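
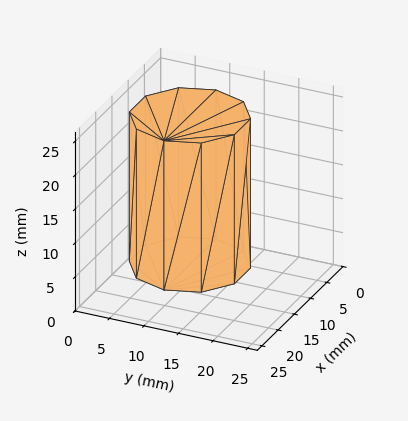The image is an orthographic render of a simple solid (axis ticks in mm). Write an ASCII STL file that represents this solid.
Reading the render: the shape is a regular 10-sided prism (a cylinder approximated with 10 flat sides), circumscribed radius ≈ 8 mm, height ≈ 22 mm (dimensions read to the nearest mm from the axis ticks). For the STL, each face is triangulated and given an outward normal.

solid part
  facet normal 0.0000 0.0000 -1.0000
    outer loop
      vertex 10.5 15.6 0.0
      vertex 14.5 12.7 0.0
      vertex 16.0 8.0 0.0
    endloop
  endfacet
  facet normal 0.0000 0.0000 -1.0000
    outer loop
      vertex 5.5 15.6 0.0
      vertex 10.5 15.6 0.0
      vertex 16.0 8.0 0.0
    endloop
  endfacet
  facet normal 0.0000 0.0000 -1.0000
    outer loop
      vertex 1.5 12.7 0.0
      vertex 5.5 15.6 0.0
      vertex 16.0 8.0 0.0
    endloop
  endfacet
  facet normal 0.0000 0.0000 -1.0000
    outer loop
      vertex 0.0 8.0 0.0
      vertex 1.5 12.7 0.0
      vertex 16.0 8.0 0.0
    endloop
  endfacet
  facet normal 0.0000 0.0000 -1.0000
    outer loop
      vertex 1.5 3.3 0.0
      vertex 0.0 8.0 0.0
      vertex 16.0 8.0 0.0
    endloop
  endfacet
  facet normal 0.0000 0.0000 -1.0000
    outer loop
      vertex 5.5 0.4 0.0
      vertex 1.5 3.3 0.0
      vertex 16.0 8.0 0.0
    endloop
  endfacet
  facet normal 0.0000 0.0000 -1.0000
    outer loop
      vertex 10.5 0.4 0.0
      vertex 5.5 0.4 0.0
      vertex 16.0 8.0 0.0
    endloop
  endfacet
  facet normal 0.0000 0.0000 -1.0000
    outer loop
      vertex 14.5 3.3 0.0
      vertex 10.5 0.4 0.0
      vertex 16.0 8.0 0.0
    endloop
  endfacet
  facet normal 0.0000 0.0000 1.0000
    outer loop
      vertex 16.0 8.0 22.0
      vertex 14.5 12.7 22.0
      vertex 10.5 15.6 22.0
    endloop
  endfacet
  facet normal 0.0000 0.0000 1.0000
    outer loop
      vertex 16.0 8.0 22.0
      vertex 10.5 15.6 22.0
      vertex 5.5 15.6 22.0
    endloop
  endfacet
  facet normal 0.0000 0.0000 1.0000
    outer loop
      vertex 16.0 8.0 22.0
      vertex 5.5 15.6 22.0
      vertex 1.5 12.7 22.0
    endloop
  endfacet
  facet normal 0.0000 0.0000 1.0000
    outer loop
      vertex 16.0 8.0 22.0
      vertex 1.5 12.7 22.0
      vertex 0.0 8.0 22.0
    endloop
  endfacet
  facet normal 0.0000 0.0000 1.0000
    outer loop
      vertex 16.0 8.0 22.0
      vertex 0.0 8.0 22.0
      vertex 1.5 3.3 22.0
    endloop
  endfacet
  facet normal 0.0000 0.0000 1.0000
    outer loop
      vertex 16.0 8.0 22.0
      vertex 1.5 3.3 22.0
      vertex 5.5 0.4 22.0
    endloop
  endfacet
  facet normal 0.0000 0.0000 1.0000
    outer loop
      vertex 16.0 8.0 22.0
      vertex 5.5 0.4 22.0
      vertex 10.5 0.4 22.0
    endloop
  endfacet
  facet normal 0.0000 0.0000 1.0000
    outer loop
      vertex 16.0 8.0 22.0
      vertex 10.5 0.4 22.0
      vertex 14.5 3.3 22.0
    endloop
  endfacet
  facet normal 0.9527 0.3040 0.0000
    outer loop
      vertex 16.0 8.0 0.0
      vertex 14.5 12.7 0.0
      vertex 14.5 12.7 22.0
    endloop
  endfacet
  facet normal 0.9527 0.3040 0.0000
    outer loop
      vertex 16.0 8.0 0.0
      vertex 14.5 12.7 22.0
      vertex 16.0 8.0 22.0
    endloop
  endfacet
  facet normal 0.5870 0.8096 0.0000
    outer loop
      vertex 14.5 12.7 0.0
      vertex 10.5 15.6 0.0
      vertex 10.5 15.6 22.0
    endloop
  endfacet
  facet normal 0.5870 0.8096 0.0000
    outer loop
      vertex 14.5 12.7 0.0
      vertex 10.5 15.6 22.0
      vertex 14.5 12.7 22.0
    endloop
  endfacet
  facet normal 0.0000 1.0000 0.0000
    outer loop
      vertex 10.5 15.6 0.0
      vertex 5.5 15.6 0.0
      vertex 5.5 15.6 22.0
    endloop
  endfacet
  facet normal 0.0000 1.0000 0.0000
    outer loop
      vertex 10.5 15.6 0.0
      vertex 5.5 15.6 22.0
      vertex 10.5 15.6 22.0
    endloop
  endfacet
  facet normal -0.5870 0.8096 0.0000
    outer loop
      vertex 5.5 15.6 0.0
      vertex 1.5 12.7 0.0
      vertex 1.5 12.7 22.0
    endloop
  endfacet
  facet normal -0.5870 0.8096 0.0000
    outer loop
      vertex 5.5 15.6 0.0
      vertex 1.5 12.7 22.0
      vertex 5.5 15.6 22.0
    endloop
  endfacet
  facet normal -0.9527 0.3040 0.0000
    outer loop
      vertex 1.5 12.7 0.0
      vertex 0.0 8.0 0.0
      vertex 0.0 8.0 22.0
    endloop
  endfacet
  facet normal -0.9527 0.3040 0.0000
    outer loop
      vertex 1.5 12.7 0.0
      vertex 0.0 8.0 22.0
      vertex 1.5 12.7 22.0
    endloop
  endfacet
  facet normal -0.9527 -0.3040 0.0000
    outer loop
      vertex 0.0 8.0 0.0
      vertex 1.5 3.3 0.0
      vertex 1.5 3.3 22.0
    endloop
  endfacet
  facet normal -0.9527 -0.3040 0.0000
    outer loop
      vertex 0.0 8.0 0.0
      vertex 1.5 3.3 22.0
      vertex 0.0 8.0 22.0
    endloop
  endfacet
  facet normal -0.5870 -0.8096 0.0000
    outer loop
      vertex 1.5 3.3 0.0
      vertex 5.5 0.4 0.0
      vertex 5.5 0.4 22.0
    endloop
  endfacet
  facet normal -0.5870 -0.8096 0.0000
    outer loop
      vertex 1.5 3.3 0.0
      vertex 5.5 0.4 22.0
      vertex 1.5 3.3 22.0
    endloop
  endfacet
  facet normal 0.0000 -1.0000 0.0000
    outer loop
      vertex 5.5 0.4 0.0
      vertex 10.5 0.4 0.0
      vertex 10.5 0.4 22.0
    endloop
  endfacet
  facet normal 0.0000 -1.0000 0.0000
    outer loop
      vertex 5.5 0.4 0.0
      vertex 10.5 0.4 22.0
      vertex 5.5 0.4 22.0
    endloop
  endfacet
  facet normal 0.5870 -0.8096 0.0000
    outer loop
      vertex 10.5 0.4 0.0
      vertex 14.5 3.3 0.0
      vertex 14.5 3.3 22.0
    endloop
  endfacet
  facet normal 0.5870 -0.8096 0.0000
    outer loop
      vertex 10.5 0.4 0.0
      vertex 14.5 3.3 22.0
      vertex 10.5 0.4 22.0
    endloop
  endfacet
  facet normal 0.9527 -0.3040 0.0000
    outer loop
      vertex 14.5 3.3 0.0
      vertex 16.0 8.0 0.0
      vertex 16.0 8.0 22.0
    endloop
  endfacet
  facet normal 0.9527 -0.3040 0.0000
    outer loop
      vertex 14.5 3.3 0.0
      vertex 16.0 8.0 22.0
      vertex 14.5 3.3 22.0
    endloop
  endfacet
endsolid part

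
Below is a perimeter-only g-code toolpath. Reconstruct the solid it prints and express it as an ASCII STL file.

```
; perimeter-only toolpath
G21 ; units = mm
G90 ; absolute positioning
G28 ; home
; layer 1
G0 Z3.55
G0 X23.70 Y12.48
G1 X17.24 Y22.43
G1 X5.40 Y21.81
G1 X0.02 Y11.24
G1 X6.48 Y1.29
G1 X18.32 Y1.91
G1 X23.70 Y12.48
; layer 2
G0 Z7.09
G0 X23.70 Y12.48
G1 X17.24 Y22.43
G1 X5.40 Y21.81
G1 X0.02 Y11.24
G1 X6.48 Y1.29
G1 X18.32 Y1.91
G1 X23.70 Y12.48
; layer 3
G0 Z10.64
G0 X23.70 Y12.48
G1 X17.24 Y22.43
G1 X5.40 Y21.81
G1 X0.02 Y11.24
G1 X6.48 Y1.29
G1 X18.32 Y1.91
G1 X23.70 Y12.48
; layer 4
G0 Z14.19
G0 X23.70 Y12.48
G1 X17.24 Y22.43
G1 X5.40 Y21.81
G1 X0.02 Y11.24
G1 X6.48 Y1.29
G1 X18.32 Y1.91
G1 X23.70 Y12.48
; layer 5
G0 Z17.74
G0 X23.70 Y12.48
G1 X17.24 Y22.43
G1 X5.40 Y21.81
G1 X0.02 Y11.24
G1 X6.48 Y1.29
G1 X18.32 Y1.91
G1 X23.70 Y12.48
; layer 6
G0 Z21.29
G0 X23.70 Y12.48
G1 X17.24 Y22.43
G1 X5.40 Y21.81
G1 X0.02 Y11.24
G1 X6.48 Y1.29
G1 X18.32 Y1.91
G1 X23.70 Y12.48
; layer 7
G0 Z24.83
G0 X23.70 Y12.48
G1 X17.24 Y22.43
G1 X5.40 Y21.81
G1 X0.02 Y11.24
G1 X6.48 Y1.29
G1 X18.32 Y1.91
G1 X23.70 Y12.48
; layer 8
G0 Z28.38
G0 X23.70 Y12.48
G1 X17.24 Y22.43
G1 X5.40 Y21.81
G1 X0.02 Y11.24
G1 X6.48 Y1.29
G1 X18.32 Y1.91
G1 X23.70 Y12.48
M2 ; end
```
solid part
  facet normal 0.0000 0.0000 -1.0000
    outer loop
      vertex 5.40 21.81 0.00
      vertex 17.24 22.43 0.00
      vertex 23.70 12.48 0.00
    endloop
  endfacet
  facet normal 0.0000 0.0000 -1.0000
    outer loop
      vertex 0.02 11.24 0.00
      vertex 5.40 21.81 0.00
      vertex 23.70 12.48 0.00
    endloop
  endfacet
  facet normal 0.0000 0.0000 -1.0000
    outer loop
      vertex 6.48 1.29 0.00
      vertex 0.02 11.24 0.00
      vertex 23.70 12.48 0.00
    endloop
  endfacet
  facet normal 0.0000 0.0000 -1.0000
    outer loop
      vertex 18.32 1.91 0.00
      vertex 6.48 1.29 0.00
      vertex 23.70 12.48 0.00
    endloop
  endfacet
  facet normal 0.0000 0.0000 1.0000
    outer loop
      vertex 23.70 12.48 28.38
      vertex 17.24 22.43 28.38
      vertex 5.40 21.81 28.38
    endloop
  endfacet
  facet normal 0.0000 0.0000 1.0000
    outer loop
      vertex 23.70 12.48 28.38
      vertex 5.40 21.81 28.38
      vertex 0.02 11.24 28.38
    endloop
  endfacet
  facet normal 0.0000 0.0000 1.0000
    outer loop
      vertex 23.70 12.48 28.38
      vertex 0.02 11.24 28.38
      vertex 6.48 1.29 28.38
    endloop
  endfacet
  facet normal 0.0000 0.0000 1.0000
    outer loop
      vertex 23.70 12.48 28.38
      vertex 6.48 1.29 28.38
      vertex 18.32 1.91 28.38
    endloop
  endfacet
  facet normal 0.8387 0.5445 0.0000
    outer loop
      vertex 23.70 12.48 0.00
      vertex 17.24 22.43 0.00
      vertex 17.24 22.43 28.38
    endloop
  endfacet
  facet normal 0.8387 0.5445 0.0000
    outer loop
      vertex 23.70 12.48 0.00
      vertex 17.24 22.43 28.38
      vertex 23.70 12.48 28.38
    endloop
  endfacet
  facet normal -0.0523 0.9986 0.0000
    outer loop
      vertex 17.24 22.43 0.00
      vertex 5.40 21.81 0.00
      vertex 5.40 21.81 28.38
    endloop
  endfacet
  facet normal -0.0523 0.9986 0.0000
    outer loop
      vertex 17.24 22.43 0.00
      vertex 5.40 21.81 28.38
      vertex 17.24 22.43 28.38
    endloop
  endfacet
  facet normal -0.8912 0.4536 0.0000
    outer loop
      vertex 5.40 21.81 0.00
      vertex 0.02 11.24 0.00
      vertex 0.02 11.24 28.38
    endloop
  endfacet
  facet normal -0.8912 0.4536 0.0000
    outer loop
      vertex 5.40 21.81 0.00
      vertex 0.02 11.24 28.38
      vertex 5.40 21.81 28.38
    endloop
  endfacet
  facet normal -0.8387 -0.5445 0.0000
    outer loop
      vertex 0.02 11.24 0.00
      vertex 6.48 1.29 0.00
      vertex 6.48 1.29 28.38
    endloop
  endfacet
  facet normal -0.8387 -0.5445 0.0000
    outer loop
      vertex 0.02 11.24 0.00
      vertex 6.48 1.29 28.38
      vertex 0.02 11.24 28.38
    endloop
  endfacet
  facet normal 0.0523 -0.9986 0.0000
    outer loop
      vertex 6.48 1.29 0.00
      vertex 18.32 1.91 0.00
      vertex 18.32 1.91 28.38
    endloop
  endfacet
  facet normal 0.0523 -0.9986 0.0000
    outer loop
      vertex 6.48 1.29 0.00
      vertex 18.32 1.91 28.38
      vertex 6.48 1.29 28.38
    endloop
  endfacet
  facet normal 0.8912 -0.4536 0.0000
    outer loop
      vertex 18.32 1.91 0.00
      vertex 23.70 12.48 0.00
      vertex 23.70 12.48 28.38
    endloop
  endfacet
  facet normal 0.8912 -0.4536 0.0000
    outer loop
      vertex 18.32 1.91 0.00
      vertex 23.70 12.48 28.38
      vertex 18.32 1.91 28.38
    endloop
  endfacet
endsolid part

The G0 Z moves step by Δz≈3.55 mm. Every layer's G1 loop is the same polygon, so the solid is a straight extrusion of it from z=0 to z≈28.4. Closing with flat bottom and top caps and triangulating gives 20 facets — a regular 6-sided prism (a cylinder approximated with 6 flat sides), circumscribed radius ≈ 11.9 mm, height ≈ 28.4 mm.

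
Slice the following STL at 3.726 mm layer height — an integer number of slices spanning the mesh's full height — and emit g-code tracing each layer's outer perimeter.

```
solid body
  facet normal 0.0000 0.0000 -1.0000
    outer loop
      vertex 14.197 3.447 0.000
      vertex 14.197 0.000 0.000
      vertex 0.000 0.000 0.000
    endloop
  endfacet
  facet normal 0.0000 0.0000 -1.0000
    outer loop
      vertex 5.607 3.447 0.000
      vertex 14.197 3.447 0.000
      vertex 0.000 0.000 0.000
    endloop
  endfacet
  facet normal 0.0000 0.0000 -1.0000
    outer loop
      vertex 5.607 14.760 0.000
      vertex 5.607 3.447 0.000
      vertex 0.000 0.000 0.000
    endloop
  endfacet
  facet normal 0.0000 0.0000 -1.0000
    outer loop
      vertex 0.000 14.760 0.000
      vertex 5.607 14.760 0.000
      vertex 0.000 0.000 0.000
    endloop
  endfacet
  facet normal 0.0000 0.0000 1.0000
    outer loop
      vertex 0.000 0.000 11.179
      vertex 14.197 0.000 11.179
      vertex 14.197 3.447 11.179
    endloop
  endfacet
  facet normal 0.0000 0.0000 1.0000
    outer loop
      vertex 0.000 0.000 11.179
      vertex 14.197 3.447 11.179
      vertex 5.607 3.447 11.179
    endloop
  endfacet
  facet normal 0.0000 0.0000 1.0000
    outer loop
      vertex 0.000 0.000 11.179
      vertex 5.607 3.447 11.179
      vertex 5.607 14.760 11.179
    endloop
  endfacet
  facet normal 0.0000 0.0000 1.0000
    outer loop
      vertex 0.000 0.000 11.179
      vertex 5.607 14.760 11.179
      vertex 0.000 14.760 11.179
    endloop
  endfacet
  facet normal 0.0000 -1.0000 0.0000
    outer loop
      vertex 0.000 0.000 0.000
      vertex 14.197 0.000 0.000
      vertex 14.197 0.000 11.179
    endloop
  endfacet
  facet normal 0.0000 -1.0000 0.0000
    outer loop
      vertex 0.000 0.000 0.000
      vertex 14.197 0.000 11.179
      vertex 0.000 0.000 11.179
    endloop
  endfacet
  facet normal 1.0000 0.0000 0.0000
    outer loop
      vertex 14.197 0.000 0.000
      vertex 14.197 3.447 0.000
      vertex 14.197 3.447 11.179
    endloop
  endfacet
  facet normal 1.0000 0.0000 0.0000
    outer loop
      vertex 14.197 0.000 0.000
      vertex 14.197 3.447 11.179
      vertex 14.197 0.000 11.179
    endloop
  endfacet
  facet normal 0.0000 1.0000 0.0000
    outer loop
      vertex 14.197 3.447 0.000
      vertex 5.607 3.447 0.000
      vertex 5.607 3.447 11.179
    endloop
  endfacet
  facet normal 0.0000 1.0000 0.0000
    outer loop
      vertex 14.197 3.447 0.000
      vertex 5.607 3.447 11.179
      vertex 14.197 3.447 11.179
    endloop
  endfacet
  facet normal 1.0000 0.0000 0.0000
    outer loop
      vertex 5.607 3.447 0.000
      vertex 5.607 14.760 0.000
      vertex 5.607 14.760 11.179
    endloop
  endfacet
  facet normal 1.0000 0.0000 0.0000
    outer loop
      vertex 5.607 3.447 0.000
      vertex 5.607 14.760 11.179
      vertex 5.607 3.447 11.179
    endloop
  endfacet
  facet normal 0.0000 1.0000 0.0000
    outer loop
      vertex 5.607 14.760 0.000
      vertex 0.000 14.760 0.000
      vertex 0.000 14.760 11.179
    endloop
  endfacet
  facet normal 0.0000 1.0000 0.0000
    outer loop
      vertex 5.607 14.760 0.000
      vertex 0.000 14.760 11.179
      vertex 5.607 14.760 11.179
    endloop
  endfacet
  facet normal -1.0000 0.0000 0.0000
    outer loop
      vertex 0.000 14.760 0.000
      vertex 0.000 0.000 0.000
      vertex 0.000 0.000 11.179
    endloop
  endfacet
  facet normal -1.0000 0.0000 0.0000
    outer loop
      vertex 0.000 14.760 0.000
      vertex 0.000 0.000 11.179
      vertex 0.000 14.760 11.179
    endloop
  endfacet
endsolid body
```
; perimeter-only toolpath
G21 ; units = mm
G90 ; absolute positioning
G28 ; home
; layer 1
G0 Z3.726
G0 X0.000 Y0.000
G1 X14.197 Y0.000
G1 X14.197 Y3.447
G1 X5.607 Y3.447
G1 X5.607 Y14.760
G1 X0.000 Y14.760
G1 X0.000 Y0.000
; layer 2
G0 Z7.453
G0 X0.000 Y0.000
G1 X14.197 Y0.000
G1 X14.197 Y3.447
G1 X5.607 Y3.447
G1 X5.607 Y14.760
G1 X0.000 Y14.760
G1 X0.000 Y0.000
; layer 3
G0 Z11.179
G0 X0.000 Y0.000
G1 X14.197 Y0.000
G1 X14.197 Y3.447
G1 X5.607 Y3.447
G1 X5.607 Y14.760
G1 X0.000 Y14.760
G1 X0.000 Y0.000
M2 ; end

The solid is an L-shaped prism: outer 14.2 × 14.8 mm, arm thicknesses ≈ 3.45 mm (horizontal) and 5.61 mm (vertical), extruded 11.2 mm in z. Slicing at Δz = 3.726 mm — 3 equal slices spanning the solid's height, so layer i sits at z = i·h/3 — gives 3 non-empty perimeters. Each is a 6-segment closed polygon; G0 lifts to the layer z and rapids to the start vertex, then G1 traces the edges.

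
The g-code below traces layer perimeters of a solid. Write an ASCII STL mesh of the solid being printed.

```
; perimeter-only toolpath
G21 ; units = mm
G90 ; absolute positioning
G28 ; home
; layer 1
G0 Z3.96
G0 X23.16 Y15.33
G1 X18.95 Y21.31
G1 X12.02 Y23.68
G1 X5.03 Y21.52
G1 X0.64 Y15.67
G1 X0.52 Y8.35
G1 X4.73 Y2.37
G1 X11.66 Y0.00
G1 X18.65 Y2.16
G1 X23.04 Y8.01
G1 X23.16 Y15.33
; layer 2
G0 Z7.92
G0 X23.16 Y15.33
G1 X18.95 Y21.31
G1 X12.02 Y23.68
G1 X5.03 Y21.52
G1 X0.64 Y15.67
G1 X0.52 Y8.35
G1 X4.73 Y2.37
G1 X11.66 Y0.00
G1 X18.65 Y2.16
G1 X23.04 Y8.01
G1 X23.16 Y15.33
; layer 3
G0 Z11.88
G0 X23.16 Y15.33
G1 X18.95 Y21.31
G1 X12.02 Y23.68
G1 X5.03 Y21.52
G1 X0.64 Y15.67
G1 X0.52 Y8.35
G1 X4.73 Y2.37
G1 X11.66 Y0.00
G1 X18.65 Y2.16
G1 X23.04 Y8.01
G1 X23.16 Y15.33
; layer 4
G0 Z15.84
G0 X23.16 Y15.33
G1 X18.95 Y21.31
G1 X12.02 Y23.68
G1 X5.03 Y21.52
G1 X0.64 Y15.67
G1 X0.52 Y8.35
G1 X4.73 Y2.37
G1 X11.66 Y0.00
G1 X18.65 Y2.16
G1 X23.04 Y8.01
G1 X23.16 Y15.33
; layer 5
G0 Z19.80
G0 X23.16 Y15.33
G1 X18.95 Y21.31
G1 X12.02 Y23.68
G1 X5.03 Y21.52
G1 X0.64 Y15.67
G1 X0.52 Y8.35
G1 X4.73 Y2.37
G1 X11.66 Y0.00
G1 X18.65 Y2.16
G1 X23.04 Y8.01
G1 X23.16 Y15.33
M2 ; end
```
solid part
  facet normal 0.0000 0.0000 -1.0000
    outer loop
      vertex 12.02 23.68 0.00
      vertex 18.95 21.31 0.00
      vertex 23.16 15.33 0.00
    endloop
  endfacet
  facet normal 0.0000 0.0000 -1.0000
    outer loop
      vertex 5.03 21.52 0.00
      vertex 12.02 23.68 0.00
      vertex 23.16 15.33 0.00
    endloop
  endfacet
  facet normal 0.0000 0.0000 -1.0000
    outer loop
      vertex 0.64 15.67 0.00
      vertex 5.03 21.52 0.00
      vertex 23.16 15.33 0.00
    endloop
  endfacet
  facet normal 0.0000 0.0000 -1.0000
    outer loop
      vertex 0.52 8.35 0.00
      vertex 0.64 15.67 0.00
      vertex 23.16 15.33 0.00
    endloop
  endfacet
  facet normal 0.0000 0.0000 -1.0000
    outer loop
      vertex 4.73 2.37 0.00
      vertex 0.52 8.35 0.00
      vertex 23.16 15.33 0.00
    endloop
  endfacet
  facet normal 0.0000 0.0000 -1.0000
    outer loop
      vertex 11.66 0.00 0.00
      vertex 4.73 2.37 0.00
      vertex 23.16 15.33 0.00
    endloop
  endfacet
  facet normal 0.0000 0.0000 -1.0000
    outer loop
      vertex 18.65 2.16 0.00
      vertex 11.66 0.00 0.00
      vertex 23.16 15.33 0.00
    endloop
  endfacet
  facet normal 0.0000 0.0000 -1.0000
    outer loop
      vertex 23.04 8.01 0.00
      vertex 18.65 2.16 0.00
      vertex 23.16 15.33 0.00
    endloop
  endfacet
  facet normal 0.0000 0.0000 1.0000
    outer loop
      vertex 23.16 15.33 19.80
      vertex 18.95 21.31 19.80
      vertex 12.02 23.68 19.80
    endloop
  endfacet
  facet normal 0.0000 0.0000 1.0000
    outer loop
      vertex 23.16 15.33 19.80
      vertex 12.02 23.68 19.80
      vertex 5.03 21.52 19.80
    endloop
  endfacet
  facet normal 0.0000 0.0000 1.0000
    outer loop
      vertex 23.16 15.33 19.80
      vertex 5.03 21.52 19.80
      vertex 0.64 15.67 19.80
    endloop
  endfacet
  facet normal 0.0000 0.0000 1.0000
    outer loop
      vertex 23.16 15.33 19.80
      vertex 0.64 15.67 19.80
      vertex 0.52 8.35 19.80
    endloop
  endfacet
  facet normal 0.0000 0.0000 1.0000
    outer loop
      vertex 23.16 15.33 19.80
      vertex 0.52 8.35 19.80
      vertex 4.73 2.37 19.80
    endloop
  endfacet
  facet normal 0.0000 0.0000 1.0000
    outer loop
      vertex 23.16 15.33 19.80
      vertex 4.73 2.37 19.80
      vertex 11.66 0.00 19.80
    endloop
  endfacet
  facet normal 0.0000 0.0000 1.0000
    outer loop
      vertex 23.16 15.33 19.80
      vertex 11.66 0.00 19.80
      vertex 18.65 2.16 19.80
    endloop
  endfacet
  facet normal 0.0000 0.0000 1.0000
    outer loop
      vertex 23.16 15.33 19.80
      vertex 18.65 2.16 19.80
      vertex 23.04 8.01 19.80
    endloop
  endfacet
  facet normal 0.8177 0.5757 0.0000
    outer loop
      vertex 23.16 15.33 0.00
      vertex 18.95 21.31 0.00
      vertex 18.95 21.31 19.80
    endloop
  endfacet
  facet normal 0.8177 0.5757 0.0000
    outer loop
      vertex 23.16 15.33 0.00
      vertex 18.95 21.31 19.80
      vertex 23.16 15.33 19.80
    endloop
  endfacet
  facet normal 0.3236 0.9462 0.0000
    outer loop
      vertex 18.95 21.31 0.00
      vertex 12.02 23.68 0.00
      vertex 12.02 23.68 19.80
    endloop
  endfacet
  facet normal 0.3236 0.9462 0.0000
    outer loop
      vertex 18.95 21.31 0.00
      vertex 12.02 23.68 19.80
      vertex 18.95 21.31 19.80
    endloop
  endfacet
  facet normal -0.2952 0.9554 0.0000
    outer loop
      vertex 12.02 23.68 0.00
      vertex 5.03 21.52 0.00
      vertex 5.03 21.52 19.80
    endloop
  endfacet
  facet normal -0.2952 0.9554 0.0000
    outer loop
      vertex 12.02 23.68 0.00
      vertex 5.03 21.52 19.80
      vertex 12.02 23.68 19.80
    endloop
  endfacet
  facet normal -0.7998 0.6002 0.0000
    outer loop
      vertex 5.03 21.52 0.00
      vertex 0.64 15.67 0.00
      vertex 0.64 15.67 19.80
    endloop
  endfacet
  facet normal -0.7998 0.6002 0.0000
    outer loop
      vertex 5.03 21.52 0.00
      vertex 0.64 15.67 19.80
      vertex 5.03 21.52 19.80
    endloop
  endfacet
  facet normal -0.9999 0.0164 0.0000
    outer loop
      vertex 0.64 15.67 0.00
      vertex 0.52 8.35 0.00
      vertex 0.52 8.35 19.80
    endloop
  endfacet
  facet normal -0.9999 0.0164 0.0000
    outer loop
      vertex 0.64 15.67 0.00
      vertex 0.52 8.35 19.80
      vertex 0.64 15.67 19.80
    endloop
  endfacet
  facet normal -0.8177 -0.5757 0.0000
    outer loop
      vertex 0.52 8.35 0.00
      vertex 4.73 2.37 0.00
      vertex 4.73 2.37 19.80
    endloop
  endfacet
  facet normal -0.8177 -0.5757 0.0000
    outer loop
      vertex 0.52 8.35 0.00
      vertex 4.73 2.37 19.80
      vertex 0.52 8.35 19.80
    endloop
  endfacet
  facet normal -0.3236 -0.9462 0.0000
    outer loop
      vertex 4.73 2.37 0.00
      vertex 11.66 0.00 0.00
      vertex 11.66 0.00 19.80
    endloop
  endfacet
  facet normal -0.3236 -0.9462 0.0000
    outer loop
      vertex 4.73 2.37 0.00
      vertex 11.66 0.00 19.80
      vertex 4.73 2.37 19.80
    endloop
  endfacet
  facet normal 0.2952 -0.9554 0.0000
    outer loop
      vertex 11.66 0.00 0.00
      vertex 18.65 2.16 0.00
      vertex 18.65 2.16 19.80
    endloop
  endfacet
  facet normal 0.2952 -0.9554 0.0000
    outer loop
      vertex 11.66 0.00 0.00
      vertex 18.65 2.16 19.80
      vertex 11.66 0.00 19.80
    endloop
  endfacet
  facet normal 0.7998 -0.6002 0.0000
    outer loop
      vertex 18.65 2.16 0.00
      vertex 23.04 8.01 0.00
      vertex 23.04 8.01 19.80
    endloop
  endfacet
  facet normal 0.7998 -0.6002 0.0000
    outer loop
      vertex 18.65 2.16 0.00
      vertex 23.04 8.01 19.80
      vertex 18.65 2.16 19.80
    endloop
  endfacet
  facet normal 0.9999 -0.0164 0.0000
    outer loop
      vertex 23.04 8.01 0.00
      vertex 23.16 15.33 0.00
      vertex 23.16 15.33 19.80
    endloop
  endfacet
  facet normal 0.9999 -0.0164 0.0000
    outer loop
      vertex 23.04 8.01 0.00
      vertex 23.16 15.33 19.80
      vertex 23.04 8.01 19.80
    endloop
  endfacet
endsolid part

The G0 Z moves step by Δz≈3.96 mm. Every layer's G1 loop is the same polygon, so the solid is a straight extrusion of it from z=0 to z≈19.8. Closing with flat bottom and top caps and triangulating gives 36 facets — a regular 10-sided prism (a cylinder approximated with 10 flat sides), circumscribed radius ≈ 11.8 mm, height ≈ 19.8 mm.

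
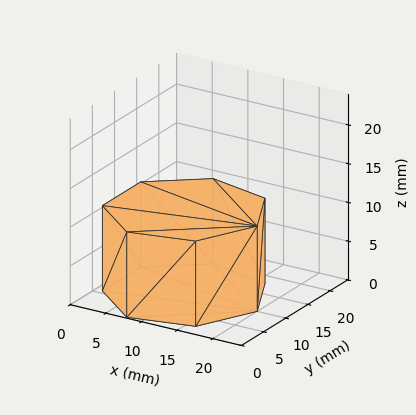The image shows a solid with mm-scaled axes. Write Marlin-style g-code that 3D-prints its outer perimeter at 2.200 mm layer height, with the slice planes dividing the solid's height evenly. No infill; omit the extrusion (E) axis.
Reading the render: the shape is a regular 7-sided prism (a cylinder approximated with 7 flat sides), circumscribed radius ≈ 10 mm, height ≈ 11 mm (dimensions read to the nearest mm from the axis ticks). For the g-code, the solid's height is divided into equal slices at the stated Δz and each level perimeter traced with G1 moves after a G0 lift.

; perimeter-only toolpath
G21 ; units = mm
G90 ; absolute positioning
G28 ; home
; layer 1
G0 Z2.200
G0 X20.000 Y10.000
G1 X16.235 Y17.818
G1 X7.775 Y19.749
G1 X0.990 Y14.339
G1 X0.990 Y5.661
G1 X7.775 Y0.251
G1 X16.235 Y2.182
G1 X20.000 Y10.000
; layer 2
G0 Z4.400
G0 X20.000 Y10.000
G1 X16.235 Y17.818
G1 X7.775 Y19.749
G1 X0.990 Y14.339
G1 X0.990 Y5.661
G1 X7.775 Y0.251
G1 X16.235 Y2.182
G1 X20.000 Y10.000
; layer 3
G0 Z6.600
G0 X20.000 Y10.000
G1 X16.235 Y17.818
G1 X7.775 Y19.749
G1 X0.990 Y14.339
G1 X0.990 Y5.661
G1 X7.775 Y0.251
G1 X16.235 Y2.182
G1 X20.000 Y10.000
; layer 4
G0 Z8.800
G0 X20.000 Y10.000
G1 X16.235 Y17.818
G1 X7.775 Y19.749
G1 X0.990 Y14.339
G1 X0.990 Y5.661
G1 X7.775 Y0.251
G1 X16.235 Y2.182
G1 X20.000 Y10.000
; layer 5
G0 Z11.000
G0 X20.000 Y10.000
G1 X16.235 Y17.818
G1 X7.775 Y19.749
G1 X0.990 Y14.339
G1 X0.990 Y5.661
G1 X7.775 Y0.251
G1 X16.235 Y2.182
G1 X20.000 Y10.000
M2 ; end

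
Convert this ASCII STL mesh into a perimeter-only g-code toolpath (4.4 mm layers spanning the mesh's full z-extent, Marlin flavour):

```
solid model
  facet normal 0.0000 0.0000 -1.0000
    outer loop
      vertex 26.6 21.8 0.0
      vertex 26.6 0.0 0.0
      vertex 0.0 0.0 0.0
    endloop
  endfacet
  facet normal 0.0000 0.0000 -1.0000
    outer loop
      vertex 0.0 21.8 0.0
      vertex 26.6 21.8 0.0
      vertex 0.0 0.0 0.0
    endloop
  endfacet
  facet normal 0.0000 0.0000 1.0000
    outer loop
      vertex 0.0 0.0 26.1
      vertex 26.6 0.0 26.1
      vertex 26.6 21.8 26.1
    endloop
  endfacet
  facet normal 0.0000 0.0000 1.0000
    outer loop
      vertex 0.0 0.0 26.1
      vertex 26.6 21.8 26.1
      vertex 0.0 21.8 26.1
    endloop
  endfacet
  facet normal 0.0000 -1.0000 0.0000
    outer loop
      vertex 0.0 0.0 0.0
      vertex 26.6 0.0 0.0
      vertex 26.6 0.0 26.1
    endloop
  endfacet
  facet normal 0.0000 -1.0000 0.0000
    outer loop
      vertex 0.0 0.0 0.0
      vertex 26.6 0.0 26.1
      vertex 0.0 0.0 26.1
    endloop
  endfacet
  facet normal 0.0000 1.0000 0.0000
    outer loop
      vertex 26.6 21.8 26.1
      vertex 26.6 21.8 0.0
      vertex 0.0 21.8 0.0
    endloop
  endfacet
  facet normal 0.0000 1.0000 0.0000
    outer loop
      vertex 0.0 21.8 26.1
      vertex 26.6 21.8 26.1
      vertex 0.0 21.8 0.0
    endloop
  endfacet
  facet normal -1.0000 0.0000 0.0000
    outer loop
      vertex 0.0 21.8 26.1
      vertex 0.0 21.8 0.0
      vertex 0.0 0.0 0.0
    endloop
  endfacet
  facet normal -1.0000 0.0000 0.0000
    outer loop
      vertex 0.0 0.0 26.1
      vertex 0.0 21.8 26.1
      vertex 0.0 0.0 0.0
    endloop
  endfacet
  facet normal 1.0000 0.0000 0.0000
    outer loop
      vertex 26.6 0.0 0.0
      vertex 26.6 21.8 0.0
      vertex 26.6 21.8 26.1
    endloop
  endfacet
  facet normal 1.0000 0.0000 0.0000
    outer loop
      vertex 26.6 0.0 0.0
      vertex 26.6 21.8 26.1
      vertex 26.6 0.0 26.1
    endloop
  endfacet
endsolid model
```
; perimeter-only toolpath
G21 ; units = mm
G90 ; absolute positioning
G28 ; home
; layer 1
G0 Z4.4
G0 X0.0 Y0.0
G1 X26.6 Y0.0
G1 X26.6 Y21.8
G1 X0.0 Y21.8
G1 X0.0 Y0.0
; layer 2
G0 Z8.7
G0 X0.0 Y0.0
G1 X26.6 Y0.0
G1 X26.6 Y21.8
G1 X0.0 Y21.8
G1 X0.0 Y0.0
; layer 3
G0 Z13.1
G0 X0.0 Y0.0
G1 X26.6 Y0.0
G1 X26.6 Y21.8
G1 X0.0 Y21.8
G1 X0.0 Y0.0
; layer 4
G0 Z17.4
G0 X0.0 Y0.0
G1 X26.6 Y0.0
G1 X26.6 Y21.8
G1 X0.0 Y21.8
G1 X0.0 Y0.0
; layer 5
G0 Z21.8
G0 X0.0 Y0.0
G1 X26.6 Y0.0
G1 X26.6 Y21.8
G1 X0.0 Y21.8
G1 X0.0 Y0.0
; layer 6
G0 Z26.1
G0 X0.0 Y0.0
G1 X26.6 Y0.0
G1 X26.6 Y21.8
G1 X0.0 Y21.8
G1 X0.0 Y0.0
M2 ; end

The solid is a rectangular box, roughly 26.6 × 21.8 mm footprint and 26.1 mm tall. Slicing at Δz = 4.4 mm — 6 equal slices spanning the solid's height, so layer i sits at z = i·h/6 — gives 6 non-empty perimeters. Each is a 4-segment closed polygon; G0 lifts to the layer z and rapids to the start vertex, then G1 traces the edges.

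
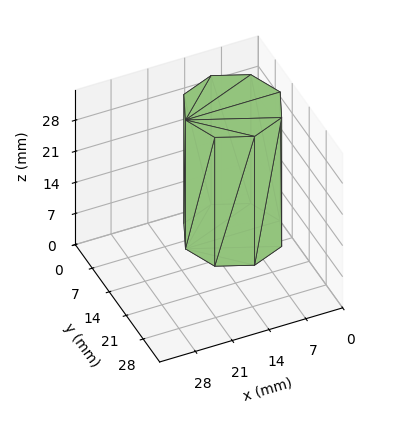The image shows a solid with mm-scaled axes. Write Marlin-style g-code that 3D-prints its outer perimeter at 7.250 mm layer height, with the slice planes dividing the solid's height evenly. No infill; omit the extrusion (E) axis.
Reading the render: the shape is a regular 8-sided prism (a cylinder approximated with 8 flat sides), circumscribed radius ≈ 9 mm, height ≈ 29 mm (dimensions read to the nearest mm from the axis ticks). For the g-code, the solid's height is divided into equal slices at the stated Δz and each level perimeter traced with G1 moves after a G0 lift.

; perimeter-only toolpath
G21 ; units = mm
G90 ; absolute positioning
G28 ; home
; layer 1
G0 Z7.250
G0 X18.000 Y9.000
G1 X15.364 Y15.364
G1 X9.000 Y18.000
G1 X2.636 Y15.364
G1 X0.000 Y9.000
G1 X2.636 Y2.636
G1 X9.000 Y0.000
G1 X15.364 Y2.636
G1 X18.000 Y9.000
; layer 2
G0 Z14.500
G0 X18.000 Y9.000
G1 X15.364 Y15.364
G1 X9.000 Y18.000
G1 X2.636 Y15.364
G1 X0.000 Y9.000
G1 X2.636 Y2.636
G1 X9.000 Y0.000
G1 X15.364 Y2.636
G1 X18.000 Y9.000
; layer 3
G0 Z21.750
G0 X18.000 Y9.000
G1 X15.364 Y15.364
G1 X9.000 Y18.000
G1 X2.636 Y15.364
G1 X0.000 Y9.000
G1 X2.636 Y2.636
G1 X9.000 Y0.000
G1 X15.364 Y2.636
G1 X18.000 Y9.000
; layer 4
G0 Z29.000
G0 X18.000 Y9.000
G1 X15.364 Y15.364
G1 X9.000 Y18.000
G1 X2.636 Y15.364
G1 X0.000 Y9.000
G1 X2.636 Y2.636
G1 X9.000 Y0.000
G1 X15.364 Y2.636
G1 X18.000 Y9.000
M2 ; end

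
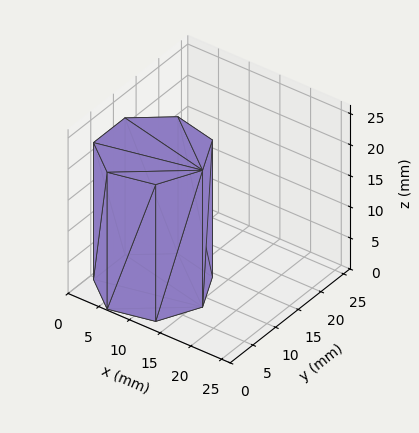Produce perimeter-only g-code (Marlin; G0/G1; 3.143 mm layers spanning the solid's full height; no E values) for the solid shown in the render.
Reading the render: the shape is a regular 7-sided prism (a cylinder approximated with 7 flat sides), circumscribed radius ≈ 8 mm, height ≈ 22 mm (dimensions read to the nearest mm from the axis ticks). For the g-code, the solid's height is divided into equal slices at the stated Δz and each level perimeter traced with G1 moves after a G0 lift.

; perimeter-only toolpath
G21 ; units = mm
G90 ; absolute positioning
G28 ; home
; layer 1
G0 Z3.143
G0 X16.000 Y8.000
G1 X12.988 Y14.255
G1 X6.220 Y15.799
G1 X0.792 Y11.471
G1 X0.792 Y4.529
G1 X6.220 Y0.201
G1 X12.988 Y1.745
G1 X16.000 Y8.000
; layer 2
G0 Z6.286
G0 X16.000 Y8.000
G1 X12.988 Y14.255
G1 X6.220 Y15.799
G1 X0.792 Y11.471
G1 X0.792 Y4.529
G1 X6.220 Y0.201
G1 X12.988 Y1.745
G1 X16.000 Y8.000
; layer 3
G0 Z9.429
G0 X16.000 Y8.000
G1 X12.988 Y14.255
G1 X6.220 Y15.799
G1 X0.792 Y11.471
G1 X0.792 Y4.529
G1 X6.220 Y0.201
G1 X12.988 Y1.745
G1 X16.000 Y8.000
; layer 4
G0 Z12.571
G0 X16.000 Y8.000
G1 X12.988 Y14.255
G1 X6.220 Y15.799
G1 X0.792 Y11.471
G1 X0.792 Y4.529
G1 X6.220 Y0.201
G1 X12.988 Y1.745
G1 X16.000 Y8.000
; layer 5
G0 Z15.714
G0 X16.000 Y8.000
G1 X12.988 Y14.255
G1 X6.220 Y15.799
G1 X0.792 Y11.471
G1 X0.792 Y4.529
G1 X6.220 Y0.201
G1 X12.988 Y1.745
G1 X16.000 Y8.000
; layer 6
G0 Z18.857
G0 X16.000 Y8.000
G1 X12.988 Y14.255
G1 X6.220 Y15.799
G1 X0.792 Y11.471
G1 X0.792 Y4.529
G1 X6.220 Y0.201
G1 X12.988 Y1.745
G1 X16.000 Y8.000
; layer 7
G0 Z22.000
G0 X16.000 Y8.000
G1 X12.988 Y14.255
G1 X6.220 Y15.799
G1 X0.792 Y11.471
G1 X0.792 Y4.529
G1 X6.220 Y0.201
G1 X12.988 Y1.745
G1 X16.000 Y8.000
M2 ; end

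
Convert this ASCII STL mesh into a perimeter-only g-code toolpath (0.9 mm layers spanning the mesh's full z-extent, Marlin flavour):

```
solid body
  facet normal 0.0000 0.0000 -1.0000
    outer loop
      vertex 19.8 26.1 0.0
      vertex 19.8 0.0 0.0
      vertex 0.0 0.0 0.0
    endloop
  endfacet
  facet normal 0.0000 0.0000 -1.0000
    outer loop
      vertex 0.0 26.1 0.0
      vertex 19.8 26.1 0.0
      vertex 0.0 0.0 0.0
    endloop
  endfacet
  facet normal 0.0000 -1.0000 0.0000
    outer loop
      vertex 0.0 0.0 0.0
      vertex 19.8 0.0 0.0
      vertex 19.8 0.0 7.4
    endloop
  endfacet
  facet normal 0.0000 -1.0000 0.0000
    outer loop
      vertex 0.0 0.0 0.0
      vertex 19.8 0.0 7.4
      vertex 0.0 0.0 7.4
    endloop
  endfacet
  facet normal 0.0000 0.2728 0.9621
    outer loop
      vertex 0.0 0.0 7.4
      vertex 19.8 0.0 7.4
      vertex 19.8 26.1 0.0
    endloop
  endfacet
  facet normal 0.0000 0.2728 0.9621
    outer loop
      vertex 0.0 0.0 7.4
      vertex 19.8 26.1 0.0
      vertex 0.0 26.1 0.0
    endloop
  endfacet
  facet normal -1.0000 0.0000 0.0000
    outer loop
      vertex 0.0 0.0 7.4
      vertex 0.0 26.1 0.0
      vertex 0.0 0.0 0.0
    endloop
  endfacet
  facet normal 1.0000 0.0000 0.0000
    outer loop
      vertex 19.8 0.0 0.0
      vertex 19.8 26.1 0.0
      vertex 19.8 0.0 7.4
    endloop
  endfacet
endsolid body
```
; perimeter-only toolpath
G21 ; units = mm
G90 ; absolute positioning
G28 ; home
; layer 1
G0 Z0.9
G0 X0.0 Y0.0
G1 X19.8 Y0.0
G1 X19.8 Y22.8
G1 X0.0 Y22.8
G1 X0.0 Y0.0
; layer 2
G0 Z1.9
G0 X0.0 Y0.0
G1 X19.8 Y0.0
G1 X19.8 Y19.6
G1 X0.0 Y19.6
G1 X0.0 Y0.0
; layer 3
G0 Z2.8
G0 X0.0 Y0.0
G1 X19.8 Y0.0
G1 X19.8 Y16.3
G1 X0.0 Y16.3
G1 X0.0 Y0.0
; layer 4
G0 Z3.7
G0 X0.0 Y0.0
G1 X19.8 Y0.0
G1 X19.8 Y13.1
G1 X0.0 Y13.1
G1 X0.0 Y0.0
; layer 5
G0 Z4.6
G0 X0.0 Y0.0
G1 X19.8 Y0.0
G1 X19.8 Y9.8
G1 X0.0 Y9.8
G1 X0.0 Y0.0
; layer 6
G0 Z5.6
G0 X0.0 Y0.0
G1 X19.8 Y0.0
G1 X19.8 Y6.5
G1 X0.0 Y6.5
G1 X0.0 Y0.0
; layer 7
G0 Z6.5
G0 X0.0 Y0.0
G1 X19.8 Y0.0
G1 X19.8 Y3.3
G1 X0.0 Y3.3
G1 X0.0 Y0.0
M2 ; end

The solid is a wedge (ramp): 19.8 × 26.1 mm base, rising to 7.4 mm along the y=0 edge and sloping linearly to z=0 at y=26.1. Slicing at Δz = 0.9 mm — 8 equal slices spanning the solid's height, so layer i sits at z = i·h/8 — gives 7 non-empty perimeters. Each is a 4-segment closed polygon; G0 lifts to the layer z and rapids to the start vertex, then G1 traces the edges. The cross-section shrinks linearly with z (the slice at the apex is degenerate and omitted).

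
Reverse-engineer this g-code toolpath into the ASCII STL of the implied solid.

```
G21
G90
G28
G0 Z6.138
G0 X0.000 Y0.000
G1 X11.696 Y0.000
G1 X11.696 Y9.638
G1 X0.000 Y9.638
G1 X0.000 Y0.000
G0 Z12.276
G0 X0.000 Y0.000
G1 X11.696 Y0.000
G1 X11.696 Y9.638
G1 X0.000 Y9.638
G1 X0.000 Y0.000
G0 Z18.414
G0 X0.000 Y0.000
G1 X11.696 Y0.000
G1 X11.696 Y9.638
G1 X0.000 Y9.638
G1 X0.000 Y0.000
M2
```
solid part
  facet normal 0.0000 0.0000 -1.0000
    outer loop
      vertex 11.696 9.638 0.000
      vertex 11.696 0.000 0.000
      vertex 0.000 0.000 0.000
    endloop
  endfacet
  facet normal 0.0000 0.0000 -1.0000
    outer loop
      vertex 0.000 9.638 0.000
      vertex 11.696 9.638 0.000
      vertex 0.000 0.000 0.000
    endloop
  endfacet
  facet normal 0.0000 0.0000 1.0000
    outer loop
      vertex 0.000 0.000 18.414
      vertex 11.696 0.000 18.414
      vertex 11.696 9.638 18.414
    endloop
  endfacet
  facet normal 0.0000 0.0000 1.0000
    outer loop
      vertex 0.000 0.000 18.414
      vertex 11.696 9.638 18.414
      vertex 0.000 9.638 18.414
    endloop
  endfacet
  facet normal 0.0000 -1.0000 0.0000
    outer loop
      vertex 0.000 0.000 0.000
      vertex 11.696 0.000 0.000
      vertex 11.696 0.000 18.414
    endloop
  endfacet
  facet normal 0.0000 -1.0000 0.0000
    outer loop
      vertex 0.000 0.000 0.000
      vertex 11.696 0.000 18.414
      vertex 0.000 0.000 18.414
    endloop
  endfacet
  facet normal 0.0000 1.0000 0.0000
    outer loop
      vertex 11.696 9.638 18.414
      vertex 11.696 9.638 0.000
      vertex 0.000 9.638 0.000
    endloop
  endfacet
  facet normal 0.0000 1.0000 0.0000
    outer loop
      vertex 0.000 9.638 18.414
      vertex 11.696 9.638 18.414
      vertex 0.000 9.638 0.000
    endloop
  endfacet
  facet normal -1.0000 0.0000 0.0000
    outer loop
      vertex 0.000 9.638 18.414
      vertex 0.000 9.638 0.000
      vertex 0.000 0.000 0.000
    endloop
  endfacet
  facet normal -1.0000 0.0000 0.0000
    outer loop
      vertex 0.000 0.000 18.414
      vertex 0.000 9.638 18.414
      vertex 0.000 0.000 0.000
    endloop
  endfacet
  facet normal 1.0000 0.0000 0.0000
    outer loop
      vertex 11.696 0.000 0.000
      vertex 11.696 9.638 0.000
      vertex 11.696 9.638 18.414
    endloop
  endfacet
  facet normal 1.0000 0.0000 0.0000
    outer loop
      vertex 11.696 0.000 0.000
      vertex 11.696 9.638 18.414
      vertex 11.696 0.000 18.414
    endloop
  endfacet
endsolid part

The G0 Z moves step by Δz≈6.138 mm. Every layer's G1 loop is the same polygon, so the solid is a straight extrusion of it from z=0 to z≈18.4. Closing with flat bottom and top caps and triangulating gives 12 facets — a rectangular box, roughly 11.7 × 9.64 mm footprint and 18.4 mm tall.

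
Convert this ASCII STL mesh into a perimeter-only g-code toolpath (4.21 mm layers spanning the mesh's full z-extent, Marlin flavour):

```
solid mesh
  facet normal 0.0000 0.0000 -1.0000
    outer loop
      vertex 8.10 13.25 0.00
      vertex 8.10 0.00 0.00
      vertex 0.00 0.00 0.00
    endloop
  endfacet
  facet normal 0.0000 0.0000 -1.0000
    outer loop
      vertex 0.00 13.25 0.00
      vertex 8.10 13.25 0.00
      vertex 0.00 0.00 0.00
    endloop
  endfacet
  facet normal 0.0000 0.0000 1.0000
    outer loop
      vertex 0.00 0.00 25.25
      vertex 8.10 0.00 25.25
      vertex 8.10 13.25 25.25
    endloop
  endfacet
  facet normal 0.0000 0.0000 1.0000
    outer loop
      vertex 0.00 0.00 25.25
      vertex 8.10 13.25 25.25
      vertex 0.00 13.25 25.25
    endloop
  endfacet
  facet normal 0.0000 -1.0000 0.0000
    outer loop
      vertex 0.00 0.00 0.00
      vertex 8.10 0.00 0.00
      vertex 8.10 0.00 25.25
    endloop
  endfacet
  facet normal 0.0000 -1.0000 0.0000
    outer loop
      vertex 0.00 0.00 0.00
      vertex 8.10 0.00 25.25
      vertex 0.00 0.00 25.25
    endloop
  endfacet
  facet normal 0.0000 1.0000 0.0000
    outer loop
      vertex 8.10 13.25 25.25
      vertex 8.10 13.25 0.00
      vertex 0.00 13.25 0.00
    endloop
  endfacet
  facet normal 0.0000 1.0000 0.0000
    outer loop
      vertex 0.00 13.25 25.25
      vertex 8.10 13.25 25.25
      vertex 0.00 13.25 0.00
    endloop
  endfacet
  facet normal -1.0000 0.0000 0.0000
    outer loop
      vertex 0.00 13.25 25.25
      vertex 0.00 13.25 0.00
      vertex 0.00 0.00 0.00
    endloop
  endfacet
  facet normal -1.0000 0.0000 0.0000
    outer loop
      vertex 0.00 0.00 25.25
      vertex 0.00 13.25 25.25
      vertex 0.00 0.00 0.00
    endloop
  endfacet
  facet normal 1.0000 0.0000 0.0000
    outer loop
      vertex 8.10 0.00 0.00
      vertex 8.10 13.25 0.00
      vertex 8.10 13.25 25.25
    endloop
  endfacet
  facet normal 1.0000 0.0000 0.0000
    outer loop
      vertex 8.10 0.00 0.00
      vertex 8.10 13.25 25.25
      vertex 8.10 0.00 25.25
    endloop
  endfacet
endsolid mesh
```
; perimeter-only toolpath
G21 ; units = mm
G90 ; absolute positioning
G28 ; home
; layer 1
G0 Z4.21
G0 X0.00 Y0.00
G1 X8.10 Y0.00
G1 X8.10 Y13.25
G1 X0.00 Y13.25
G1 X0.00 Y0.00
; layer 2
G0 Z8.42
G0 X0.00 Y0.00
G1 X8.10 Y0.00
G1 X8.10 Y13.25
G1 X0.00 Y13.25
G1 X0.00 Y0.00
; layer 3
G0 Z12.62
G0 X0.00 Y0.00
G1 X8.10 Y0.00
G1 X8.10 Y13.25
G1 X0.00 Y13.25
G1 X0.00 Y0.00
; layer 4
G0 Z16.83
G0 X0.00 Y0.00
G1 X8.10 Y0.00
G1 X8.10 Y13.25
G1 X0.00 Y13.25
G1 X0.00 Y0.00
; layer 5
G0 Z21.04
G0 X0.00 Y0.00
G1 X8.10 Y0.00
G1 X8.10 Y13.25
G1 X0.00 Y13.25
G1 X0.00 Y0.00
; layer 6
G0 Z25.25
G0 X0.00 Y0.00
G1 X8.10 Y0.00
G1 X8.10 Y13.25
G1 X0.00 Y13.25
G1 X0.00 Y0.00
M2 ; end

The solid is a rectangular box, roughly 8.1 × 13.2 mm footprint and 25.2 mm tall. Slicing at Δz = 4.21 mm — 6 equal slices spanning the solid's height, so layer i sits at z = i·h/6 — gives 6 non-empty perimeters. Each is a 4-segment closed polygon; G0 lifts to the layer z and rapids to the start vertex, then G1 traces the edges.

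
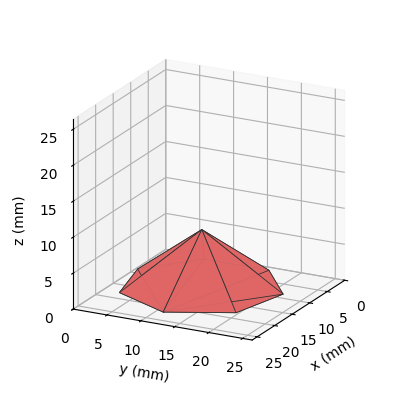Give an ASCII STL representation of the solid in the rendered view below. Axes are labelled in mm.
Reading the render: the shape is a regular 7-sided pyramid, base circumscribed radius ≈ 11 mm, apex at z ≈ 8 mm (dimensions read to the nearest mm from the axis ticks). For the STL, each face is triangulated and given an outward normal.

solid part
  facet normal 0.0000 0.0000 -1.0000
    outer loop
      vertex 8.552 21.724 0.000
      vertex 17.858 19.600 0.000
      vertex 22.000 11.000 0.000
    endloop
  endfacet
  facet normal 0.0000 0.0000 -1.0000
    outer loop
      vertex 1.089 15.773 0.000
      vertex 8.552 21.724 0.000
      vertex 22.000 11.000 0.000
    endloop
  endfacet
  facet normal 0.0000 0.0000 -1.0000
    outer loop
      vertex 1.089 6.227 0.000
      vertex 1.089 15.773 0.000
      vertex 22.000 11.000 0.000
    endloop
  endfacet
  facet normal 0.0000 0.0000 -1.0000
    outer loop
      vertex 8.552 0.276 0.000
      vertex 1.089 6.227 0.000
      vertex 22.000 11.000 0.000
    endloop
  endfacet
  facet normal 0.0000 0.0000 -1.0000
    outer loop
      vertex 17.858 2.400 0.000
      vertex 8.552 0.276 0.000
      vertex 22.000 11.000 0.000
    endloop
  endfacet
  facet normal 0.5659 0.2726 0.7781
    outer loop
      vertex 22.000 11.000 0.000
      vertex 17.858 19.600 0.000
      vertex 11.000 11.000 8.000
    endloop
  endfacet
  facet normal 0.1398 0.6124 0.7781
    outer loop
      vertex 17.858 19.600 0.000
      vertex 8.552 21.724 0.000
      vertex 11.000 11.000 8.000
    endloop
  endfacet
  facet normal -0.3916 0.4911 0.7781
    outer loop
      vertex 8.552 21.724 0.000
      vertex 1.089 15.773 0.000
      vertex 11.000 11.000 8.000
    endloop
  endfacet
  facet normal -0.6281 0.0000 0.7781
    outer loop
      vertex 1.089 15.773 0.000
      vertex 1.089 6.227 0.000
      vertex 11.000 11.000 8.000
    endloop
  endfacet
  facet normal -0.3916 -0.4911 0.7781
    outer loop
      vertex 1.089 6.227 0.000
      vertex 8.552 0.276 0.000
      vertex 11.000 11.000 8.000
    endloop
  endfacet
  facet normal 0.1398 -0.6124 0.7781
    outer loop
      vertex 8.552 0.276 0.000
      vertex 17.858 2.400 0.000
      vertex 11.000 11.000 8.000
    endloop
  endfacet
  facet normal 0.5659 -0.2726 0.7781
    outer loop
      vertex 17.858 2.400 0.000
      vertex 22.000 11.000 0.000
      vertex 11.000 11.000 8.000
    endloop
  endfacet
endsolid part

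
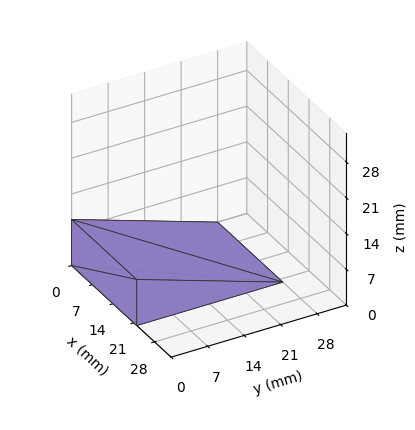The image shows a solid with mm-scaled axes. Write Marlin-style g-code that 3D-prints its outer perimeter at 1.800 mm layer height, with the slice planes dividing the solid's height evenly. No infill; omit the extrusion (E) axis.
Reading the render: the shape is a wedge (ramp): 22 × 28 mm base, rising to 9 mm along the y=0 edge and sloping linearly to z=0 at y=28 (dimensions read to the nearest mm from the axis ticks). For the g-code, the solid's height is divided into equal slices at the stated Δz and each level perimeter traced with G1 moves after a G0 lift.

; perimeter-only toolpath
G21 ; units = mm
G90 ; absolute positioning
G28 ; home
; layer 1
G0 Z1.800
G0 X0.000 Y0.000
G1 X22.000 Y0.000
G1 X22.000 Y22.400
G1 X0.000 Y22.400
G1 X0.000 Y0.000
; layer 2
G0 Z3.600
G0 X0.000 Y0.000
G1 X22.000 Y0.000
G1 X22.000 Y16.800
G1 X0.000 Y16.800
G1 X0.000 Y0.000
; layer 3
G0 Z5.400
G0 X0.000 Y0.000
G1 X22.000 Y0.000
G1 X22.000 Y11.200
G1 X0.000 Y11.200
G1 X0.000 Y0.000
; layer 4
G0 Z7.200
G0 X0.000 Y0.000
G1 X22.000 Y0.000
G1 X22.000 Y5.600
G1 X0.000 Y5.600
G1 X0.000 Y0.000
M2 ; end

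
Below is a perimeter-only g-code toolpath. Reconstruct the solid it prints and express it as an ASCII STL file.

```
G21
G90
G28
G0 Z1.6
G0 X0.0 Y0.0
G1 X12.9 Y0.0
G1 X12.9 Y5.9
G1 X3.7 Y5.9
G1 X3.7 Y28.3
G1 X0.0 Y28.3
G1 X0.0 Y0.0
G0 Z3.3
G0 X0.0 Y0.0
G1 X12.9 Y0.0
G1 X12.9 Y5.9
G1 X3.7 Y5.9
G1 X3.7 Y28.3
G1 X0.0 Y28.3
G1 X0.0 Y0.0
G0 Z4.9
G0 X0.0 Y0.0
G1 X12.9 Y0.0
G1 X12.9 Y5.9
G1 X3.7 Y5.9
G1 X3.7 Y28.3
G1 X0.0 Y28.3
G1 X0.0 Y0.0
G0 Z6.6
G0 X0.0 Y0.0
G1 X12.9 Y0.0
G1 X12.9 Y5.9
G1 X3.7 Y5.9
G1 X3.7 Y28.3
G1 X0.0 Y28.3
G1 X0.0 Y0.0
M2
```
solid part
  facet normal 0.0000 0.0000 -1.0000
    outer loop
      vertex 12.9 5.9 0.0
      vertex 12.9 0.0 0.0
      vertex 0.0 0.0 0.0
    endloop
  endfacet
  facet normal 0.0000 0.0000 -1.0000
    outer loop
      vertex 3.7 5.9 0.0
      vertex 12.9 5.9 0.0
      vertex 0.0 0.0 0.0
    endloop
  endfacet
  facet normal 0.0000 0.0000 -1.0000
    outer loop
      vertex 3.7 28.3 0.0
      vertex 3.7 5.9 0.0
      vertex 0.0 0.0 0.0
    endloop
  endfacet
  facet normal 0.0000 0.0000 -1.0000
    outer loop
      vertex 0.0 28.3 0.0
      vertex 3.7 28.3 0.0
      vertex 0.0 0.0 0.0
    endloop
  endfacet
  facet normal 0.0000 0.0000 1.0000
    outer loop
      vertex 0.0 0.0 6.6
      vertex 12.9 0.0 6.6
      vertex 12.9 5.9 6.6
    endloop
  endfacet
  facet normal 0.0000 0.0000 1.0000
    outer loop
      vertex 0.0 0.0 6.6
      vertex 12.9 5.9 6.6
      vertex 3.7 5.9 6.6
    endloop
  endfacet
  facet normal 0.0000 0.0000 1.0000
    outer loop
      vertex 0.0 0.0 6.6
      vertex 3.7 5.9 6.6
      vertex 3.7 28.3 6.6
    endloop
  endfacet
  facet normal 0.0000 0.0000 1.0000
    outer loop
      vertex 0.0 0.0 6.6
      vertex 3.7 28.3 6.6
      vertex 0.0 28.3 6.6
    endloop
  endfacet
  facet normal 0.0000 -1.0000 0.0000
    outer loop
      vertex 0.0 0.0 0.0
      vertex 12.9 0.0 0.0
      vertex 12.9 0.0 6.6
    endloop
  endfacet
  facet normal 0.0000 -1.0000 0.0000
    outer loop
      vertex 0.0 0.0 0.0
      vertex 12.9 0.0 6.6
      vertex 0.0 0.0 6.6
    endloop
  endfacet
  facet normal 1.0000 0.0000 0.0000
    outer loop
      vertex 12.9 0.0 0.0
      vertex 12.9 5.9 0.0
      vertex 12.9 5.9 6.6
    endloop
  endfacet
  facet normal 1.0000 0.0000 0.0000
    outer loop
      vertex 12.9 0.0 0.0
      vertex 12.9 5.9 6.6
      vertex 12.9 0.0 6.6
    endloop
  endfacet
  facet normal 0.0000 1.0000 0.0000
    outer loop
      vertex 12.9 5.9 0.0
      vertex 3.7 5.9 0.0
      vertex 3.7 5.9 6.6
    endloop
  endfacet
  facet normal 0.0000 1.0000 0.0000
    outer loop
      vertex 12.9 5.9 0.0
      vertex 3.7 5.9 6.6
      vertex 12.9 5.9 6.6
    endloop
  endfacet
  facet normal 1.0000 0.0000 0.0000
    outer loop
      vertex 3.7 5.9 0.0
      vertex 3.7 28.3 0.0
      vertex 3.7 28.3 6.6
    endloop
  endfacet
  facet normal 1.0000 0.0000 0.0000
    outer loop
      vertex 3.7 5.9 0.0
      vertex 3.7 28.3 6.6
      vertex 3.7 5.9 6.6
    endloop
  endfacet
  facet normal 0.0000 1.0000 0.0000
    outer loop
      vertex 3.7 28.3 0.0
      vertex 0.0 28.3 0.0
      vertex 0.0 28.3 6.6
    endloop
  endfacet
  facet normal 0.0000 1.0000 0.0000
    outer loop
      vertex 3.7 28.3 0.0
      vertex 0.0 28.3 6.6
      vertex 3.7 28.3 6.6
    endloop
  endfacet
  facet normal -1.0000 0.0000 0.0000
    outer loop
      vertex 0.0 28.3 0.0
      vertex 0.0 0.0 0.0
      vertex 0.0 0.0 6.6
    endloop
  endfacet
  facet normal -1.0000 0.0000 0.0000
    outer loop
      vertex 0.0 28.3 0.0
      vertex 0.0 0.0 6.6
      vertex 0.0 28.3 6.6
    endloop
  endfacet
endsolid part

The G0 Z moves step by Δz≈1.6 mm. Every layer's G1 loop is the same polygon, so the solid is a straight extrusion of it from z=0 to z≈6.6. Closing with flat bottom and top caps and triangulating gives 20 facets — an L-shaped prism: outer 12.9 × 28.3 mm, arm thicknesses ≈ 5.9 mm (horizontal) and 3.7 mm (vertical), extruded 6.6 mm in z.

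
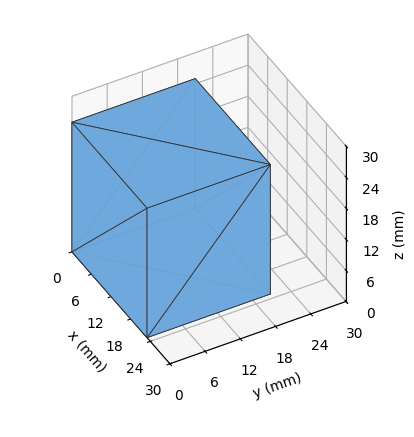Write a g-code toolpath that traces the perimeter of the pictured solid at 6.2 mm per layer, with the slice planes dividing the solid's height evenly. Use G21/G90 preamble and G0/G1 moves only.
Reading the render: the shape is a rectangular box, roughly 23 × 21 mm footprint and 25 mm tall (dimensions read to the nearest mm from the axis ticks). For the g-code, the solid's height is divided into equal slices at the stated Δz and each level perimeter traced with G1 moves after a G0 lift.

; perimeter-only toolpath
G21 ; units = mm
G90 ; absolute positioning
G28 ; home
; layer 1
G0 Z6.2
G0 X0.0 Y0.0
G1 X23.0 Y0.0
G1 X23.0 Y21.0
G1 X0.0 Y21.0
G1 X0.0 Y0.0
; layer 2
G0 Z12.5
G0 X0.0 Y0.0
G1 X23.0 Y0.0
G1 X23.0 Y21.0
G1 X0.0 Y21.0
G1 X0.0 Y0.0
; layer 3
G0 Z18.8
G0 X0.0 Y0.0
G1 X23.0 Y0.0
G1 X23.0 Y21.0
G1 X0.0 Y21.0
G1 X0.0 Y0.0
; layer 4
G0 Z25.0
G0 X0.0 Y0.0
G1 X23.0 Y0.0
G1 X23.0 Y21.0
G1 X0.0 Y21.0
G1 X0.0 Y0.0
M2 ; end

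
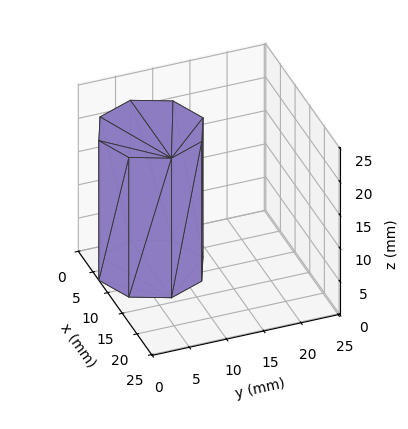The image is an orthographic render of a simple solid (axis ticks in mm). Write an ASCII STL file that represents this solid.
Reading the render: the shape is a regular 8-sided prism (a cylinder approximated with 8 flat sides), circumscribed radius ≈ 7 mm, height ≈ 21 mm (dimensions read to the nearest mm from the axis ticks). For the STL, each face is triangulated and given an outward normal.

solid part
  facet normal 0.0000 0.0000 -1.0000
    outer loop
      vertex 7.0 14.0 0.0
      vertex 11.9 11.9 0.0
      vertex 14.0 7.0 0.0
    endloop
  endfacet
  facet normal 0.0000 0.0000 -1.0000
    outer loop
      vertex 2.1 11.9 0.0
      vertex 7.0 14.0 0.0
      vertex 14.0 7.0 0.0
    endloop
  endfacet
  facet normal 0.0000 0.0000 -1.0000
    outer loop
      vertex 0.0 7.0 0.0
      vertex 2.1 11.9 0.0
      vertex 14.0 7.0 0.0
    endloop
  endfacet
  facet normal 0.0000 0.0000 -1.0000
    outer loop
      vertex 2.1 2.1 0.0
      vertex 0.0 7.0 0.0
      vertex 14.0 7.0 0.0
    endloop
  endfacet
  facet normal 0.0000 0.0000 -1.0000
    outer loop
      vertex 7.0 0.0 0.0
      vertex 2.1 2.1 0.0
      vertex 14.0 7.0 0.0
    endloop
  endfacet
  facet normal 0.0000 0.0000 -1.0000
    outer loop
      vertex 11.9 2.1 0.0
      vertex 7.0 0.0 0.0
      vertex 14.0 7.0 0.0
    endloop
  endfacet
  facet normal 0.0000 0.0000 1.0000
    outer loop
      vertex 14.0 7.0 21.0
      vertex 11.9 11.9 21.0
      vertex 7.0 14.0 21.0
    endloop
  endfacet
  facet normal 0.0000 0.0000 1.0000
    outer loop
      vertex 14.0 7.0 21.0
      vertex 7.0 14.0 21.0
      vertex 2.1 11.9 21.0
    endloop
  endfacet
  facet normal 0.0000 0.0000 1.0000
    outer loop
      vertex 14.0 7.0 21.0
      vertex 2.1 11.9 21.0
      vertex 0.0 7.0 21.0
    endloop
  endfacet
  facet normal 0.0000 0.0000 1.0000
    outer loop
      vertex 14.0 7.0 21.0
      vertex 0.0 7.0 21.0
      vertex 2.1 2.1 21.0
    endloop
  endfacet
  facet normal 0.0000 0.0000 1.0000
    outer loop
      vertex 14.0 7.0 21.0
      vertex 2.1 2.1 21.0
      vertex 7.0 0.0 21.0
    endloop
  endfacet
  facet normal 0.0000 0.0000 1.0000
    outer loop
      vertex 14.0 7.0 21.0
      vertex 7.0 0.0 21.0
      vertex 11.9 2.1 21.0
    endloop
  endfacet
  facet normal 0.9191 0.3939 0.0000
    outer loop
      vertex 14.0 7.0 0.0
      vertex 11.9 11.9 0.0
      vertex 11.9 11.9 21.0
    endloop
  endfacet
  facet normal 0.9191 0.3939 0.0000
    outer loop
      vertex 14.0 7.0 0.0
      vertex 11.9 11.9 21.0
      vertex 14.0 7.0 21.0
    endloop
  endfacet
  facet normal 0.3939 0.9191 0.0000
    outer loop
      vertex 11.9 11.9 0.0
      vertex 7.0 14.0 0.0
      vertex 7.0 14.0 21.0
    endloop
  endfacet
  facet normal 0.3939 0.9191 0.0000
    outer loop
      vertex 11.9 11.9 0.0
      vertex 7.0 14.0 21.0
      vertex 11.9 11.9 21.0
    endloop
  endfacet
  facet normal -0.3939 0.9191 0.0000
    outer loop
      vertex 7.0 14.0 0.0
      vertex 2.1 11.9 0.0
      vertex 2.1 11.9 21.0
    endloop
  endfacet
  facet normal -0.3939 0.9191 0.0000
    outer loop
      vertex 7.0 14.0 0.0
      vertex 2.1 11.9 21.0
      vertex 7.0 14.0 21.0
    endloop
  endfacet
  facet normal -0.9191 0.3939 0.0000
    outer loop
      vertex 2.1 11.9 0.0
      vertex 0.0 7.0 0.0
      vertex 0.0 7.0 21.0
    endloop
  endfacet
  facet normal -0.9191 0.3939 0.0000
    outer loop
      vertex 2.1 11.9 0.0
      vertex 0.0 7.0 21.0
      vertex 2.1 11.9 21.0
    endloop
  endfacet
  facet normal -0.9191 -0.3939 0.0000
    outer loop
      vertex 0.0 7.0 0.0
      vertex 2.1 2.1 0.0
      vertex 2.1 2.1 21.0
    endloop
  endfacet
  facet normal -0.9191 -0.3939 0.0000
    outer loop
      vertex 0.0 7.0 0.0
      vertex 2.1 2.1 21.0
      vertex 0.0 7.0 21.0
    endloop
  endfacet
  facet normal -0.3939 -0.9191 0.0000
    outer loop
      vertex 2.1 2.1 0.0
      vertex 7.0 0.0 0.0
      vertex 7.0 0.0 21.0
    endloop
  endfacet
  facet normal -0.3939 -0.9191 0.0000
    outer loop
      vertex 2.1 2.1 0.0
      vertex 7.0 0.0 21.0
      vertex 2.1 2.1 21.0
    endloop
  endfacet
  facet normal 0.3939 -0.9191 0.0000
    outer loop
      vertex 7.0 0.0 0.0
      vertex 11.9 2.1 0.0
      vertex 11.9 2.1 21.0
    endloop
  endfacet
  facet normal 0.3939 -0.9191 0.0000
    outer loop
      vertex 7.0 0.0 0.0
      vertex 11.9 2.1 21.0
      vertex 7.0 0.0 21.0
    endloop
  endfacet
  facet normal 0.9191 -0.3939 0.0000
    outer loop
      vertex 11.9 2.1 0.0
      vertex 14.0 7.0 0.0
      vertex 14.0 7.0 21.0
    endloop
  endfacet
  facet normal 0.9191 -0.3939 0.0000
    outer loop
      vertex 11.9 2.1 0.0
      vertex 14.0 7.0 21.0
      vertex 11.9 2.1 21.0
    endloop
  endfacet
endsolid part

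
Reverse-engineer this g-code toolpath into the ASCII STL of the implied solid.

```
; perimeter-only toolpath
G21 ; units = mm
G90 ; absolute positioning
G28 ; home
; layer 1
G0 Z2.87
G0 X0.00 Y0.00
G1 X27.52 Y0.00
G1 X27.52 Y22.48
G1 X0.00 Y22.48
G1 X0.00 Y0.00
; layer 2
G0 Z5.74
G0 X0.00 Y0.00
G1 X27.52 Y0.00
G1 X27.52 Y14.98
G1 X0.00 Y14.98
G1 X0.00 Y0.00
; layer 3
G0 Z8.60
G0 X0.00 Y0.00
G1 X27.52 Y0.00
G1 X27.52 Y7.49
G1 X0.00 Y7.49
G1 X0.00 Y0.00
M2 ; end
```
solid part
  facet normal 0.0000 0.0000 -1.0000
    outer loop
      vertex 27.52 29.97 0.00
      vertex 27.52 0.00 0.00
      vertex 0.00 0.00 0.00
    endloop
  endfacet
  facet normal 0.0000 0.0000 -1.0000
    outer loop
      vertex 0.00 29.97 0.00
      vertex 27.52 29.97 0.00
      vertex 0.00 0.00 0.00
    endloop
  endfacet
  facet normal 0.0000 -1.0000 0.0000
    outer loop
      vertex 0.00 0.00 0.00
      vertex 27.52 0.00 0.00
      vertex 27.52 0.00 11.47
    endloop
  endfacet
  facet normal 0.0000 -1.0000 0.0000
    outer loop
      vertex 0.00 0.00 0.00
      vertex 27.52 0.00 11.47
      vertex 0.00 0.00 11.47
    endloop
  endfacet
  facet normal 0.0000 0.3574 0.9339
    outer loop
      vertex 0.00 0.00 11.47
      vertex 27.52 0.00 11.47
      vertex 27.52 29.97 0.00
    endloop
  endfacet
  facet normal 0.0000 0.3574 0.9339
    outer loop
      vertex 0.00 0.00 11.47
      vertex 27.52 29.97 0.00
      vertex 0.00 29.97 0.00
    endloop
  endfacet
  facet normal -1.0000 0.0000 0.0000
    outer loop
      vertex 0.00 0.00 11.47
      vertex 0.00 29.97 0.00
      vertex 0.00 0.00 0.00
    endloop
  endfacet
  facet normal 1.0000 0.0000 0.0000
    outer loop
      vertex 27.52 0.00 0.00
      vertex 27.52 29.97 0.00
      vertex 27.52 0.00 11.47
    endloop
  endfacet
endsolid part

The G0 Z moves step by Δz≈2.87 mm. The G1 loops shrink linearly with z, so the solid tapers from its base footprint up to z≈11.5. Closing with a flat bottom cap and the tapered top and triangulating gives 8 facets — a wedge (ramp): 27.5 × 30 mm base, rising to 11.5 mm along the y=0 edge and sloping linearly to z=0 at y=30.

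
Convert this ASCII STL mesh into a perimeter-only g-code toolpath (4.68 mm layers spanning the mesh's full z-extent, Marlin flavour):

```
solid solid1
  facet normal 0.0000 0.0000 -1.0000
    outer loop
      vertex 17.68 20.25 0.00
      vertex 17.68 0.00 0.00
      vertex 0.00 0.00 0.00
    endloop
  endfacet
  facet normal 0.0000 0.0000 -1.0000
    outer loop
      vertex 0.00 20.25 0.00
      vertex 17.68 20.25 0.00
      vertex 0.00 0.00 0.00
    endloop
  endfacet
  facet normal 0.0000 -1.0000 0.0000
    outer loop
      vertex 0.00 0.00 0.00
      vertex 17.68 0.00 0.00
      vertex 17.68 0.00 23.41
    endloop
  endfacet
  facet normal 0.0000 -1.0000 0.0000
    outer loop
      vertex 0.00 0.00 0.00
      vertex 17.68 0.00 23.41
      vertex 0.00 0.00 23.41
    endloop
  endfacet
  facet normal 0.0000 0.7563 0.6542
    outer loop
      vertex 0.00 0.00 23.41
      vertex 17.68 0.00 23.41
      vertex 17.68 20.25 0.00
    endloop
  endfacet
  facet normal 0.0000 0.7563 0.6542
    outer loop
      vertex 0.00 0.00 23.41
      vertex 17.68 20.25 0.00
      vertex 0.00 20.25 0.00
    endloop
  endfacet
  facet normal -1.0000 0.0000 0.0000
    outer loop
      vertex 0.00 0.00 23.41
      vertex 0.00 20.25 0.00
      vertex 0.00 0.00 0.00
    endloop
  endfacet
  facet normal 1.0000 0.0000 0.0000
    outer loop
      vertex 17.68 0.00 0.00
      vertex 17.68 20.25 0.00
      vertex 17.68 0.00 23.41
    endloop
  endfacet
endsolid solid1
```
; perimeter-only toolpath
G21 ; units = mm
G90 ; absolute positioning
G28 ; home
; layer 1
G0 Z4.68
G0 X0.00 Y0.00
G1 X17.68 Y0.00
G1 X17.68 Y16.20
G1 X0.00 Y16.20
G1 X0.00 Y0.00
; layer 2
G0 Z9.36
G0 X0.00 Y0.00
G1 X17.68 Y0.00
G1 X17.68 Y12.15
G1 X0.00 Y12.15
G1 X0.00 Y0.00
; layer 3
G0 Z14.05
G0 X0.00 Y0.00
G1 X17.68 Y0.00
G1 X17.68 Y8.10
G1 X0.00 Y8.10
G1 X0.00 Y0.00
; layer 4
G0 Z18.73
G0 X0.00 Y0.00
G1 X17.68 Y0.00
G1 X17.68 Y4.05
G1 X0.00 Y4.05
G1 X0.00 Y0.00
M2 ; end

The solid is a wedge (ramp): 17.7 × 20.2 mm base, rising to 23.4 mm along the y=0 edge and sloping linearly to z=0 at y=20.2. Slicing at Δz = 4.68 mm — 5 equal slices spanning the solid's height, so layer i sits at z = i·h/5 — gives 4 non-empty perimeters. Each is a 4-segment closed polygon; G0 lifts to the layer z and rapids to the start vertex, then G1 traces the edges. The cross-section shrinks linearly with z (the slice at the apex is degenerate and omitted).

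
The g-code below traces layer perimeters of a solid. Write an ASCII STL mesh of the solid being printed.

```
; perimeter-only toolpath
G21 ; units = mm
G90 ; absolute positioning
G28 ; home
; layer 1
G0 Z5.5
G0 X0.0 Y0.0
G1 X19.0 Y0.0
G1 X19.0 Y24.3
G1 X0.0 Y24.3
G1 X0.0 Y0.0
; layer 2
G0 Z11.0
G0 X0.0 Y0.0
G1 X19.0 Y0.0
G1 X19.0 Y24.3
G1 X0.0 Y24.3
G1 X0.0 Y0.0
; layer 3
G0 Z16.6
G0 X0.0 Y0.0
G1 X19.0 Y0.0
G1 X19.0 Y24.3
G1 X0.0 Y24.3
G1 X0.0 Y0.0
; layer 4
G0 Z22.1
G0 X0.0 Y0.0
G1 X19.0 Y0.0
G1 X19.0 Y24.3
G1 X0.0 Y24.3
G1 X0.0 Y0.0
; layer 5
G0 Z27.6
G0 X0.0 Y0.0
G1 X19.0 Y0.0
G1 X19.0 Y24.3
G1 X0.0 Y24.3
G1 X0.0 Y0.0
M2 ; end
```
solid part
  facet normal 0.0000 0.0000 -1.0000
    outer loop
      vertex 19.0 24.3 0.0
      vertex 19.0 0.0 0.0
      vertex 0.0 0.0 0.0
    endloop
  endfacet
  facet normal 0.0000 0.0000 -1.0000
    outer loop
      vertex 0.0 24.3 0.0
      vertex 19.0 24.3 0.0
      vertex 0.0 0.0 0.0
    endloop
  endfacet
  facet normal 0.0000 0.0000 1.0000
    outer loop
      vertex 0.0 0.0 27.6
      vertex 19.0 0.0 27.6
      vertex 19.0 24.3 27.6
    endloop
  endfacet
  facet normal 0.0000 0.0000 1.0000
    outer loop
      vertex 0.0 0.0 27.6
      vertex 19.0 24.3 27.6
      vertex 0.0 24.3 27.6
    endloop
  endfacet
  facet normal 0.0000 -1.0000 0.0000
    outer loop
      vertex 0.0 0.0 0.0
      vertex 19.0 0.0 0.0
      vertex 19.0 0.0 27.6
    endloop
  endfacet
  facet normal 0.0000 -1.0000 0.0000
    outer loop
      vertex 0.0 0.0 0.0
      vertex 19.0 0.0 27.6
      vertex 0.0 0.0 27.6
    endloop
  endfacet
  facet normal 0.0000 1.0000 0.0000
    outer loop
      vertex 19.0 24.3 27.6
      vertex 19.0 24.3 0.0
      vertex 0.0 24.3 0.0
    endloop
  endfacet
  facet normal 0.0000 1.0000 0.0000
    outer loop
      vertex 0.0 24.3 27.6
      vertex 19.0 24.3 27.6
      vertex 0.0 24.3 0.0
    endloop
  endfacet
  facet normal -1.0000 0.0000 0.0000
    outer loop
      vertex 0.0 24.3 27.6
      vertex 0.0 24.3 0.0
      vertex 0.0 0.0 0.0
    endloop
  endfacet
  facet normal -1.0000 0.0000 0.0000
    outer loop
      vertex 0.0 0.0 27.6
      vertex 0.0 24.3 27.6
      vertex 0.0 0.0 0.0
    endloop
  endfacet
  facet normal 1.0000 0.0000 0.0000
    outer loop
      vertex 19.0 0.0 0.0
      vertex 19.0 24.3 0.0
      vertex 19.0 24.3 27.6
    endloop
  endfacet
  facet normal 1.0000 0.0000 0.0000
    outer loop
      vertex 19.0 0.0 0.0
      vertex 19.0 24.3 27.6
      vertex 19.0 0.0 27.6
    endloop
  endfacet
endsolid part

The G0 Z moves step by Δz≈5.5 mm. Every layer's G1 loop is the same polygon, so the solid is a straight extrusion of it from z=0 to z≈27.6. Closing with flat bottom and top caps and triangulating gives 12 facets — a rectangular box, roughly 19 × 24.3 mm footprint and 27.6 mm tall.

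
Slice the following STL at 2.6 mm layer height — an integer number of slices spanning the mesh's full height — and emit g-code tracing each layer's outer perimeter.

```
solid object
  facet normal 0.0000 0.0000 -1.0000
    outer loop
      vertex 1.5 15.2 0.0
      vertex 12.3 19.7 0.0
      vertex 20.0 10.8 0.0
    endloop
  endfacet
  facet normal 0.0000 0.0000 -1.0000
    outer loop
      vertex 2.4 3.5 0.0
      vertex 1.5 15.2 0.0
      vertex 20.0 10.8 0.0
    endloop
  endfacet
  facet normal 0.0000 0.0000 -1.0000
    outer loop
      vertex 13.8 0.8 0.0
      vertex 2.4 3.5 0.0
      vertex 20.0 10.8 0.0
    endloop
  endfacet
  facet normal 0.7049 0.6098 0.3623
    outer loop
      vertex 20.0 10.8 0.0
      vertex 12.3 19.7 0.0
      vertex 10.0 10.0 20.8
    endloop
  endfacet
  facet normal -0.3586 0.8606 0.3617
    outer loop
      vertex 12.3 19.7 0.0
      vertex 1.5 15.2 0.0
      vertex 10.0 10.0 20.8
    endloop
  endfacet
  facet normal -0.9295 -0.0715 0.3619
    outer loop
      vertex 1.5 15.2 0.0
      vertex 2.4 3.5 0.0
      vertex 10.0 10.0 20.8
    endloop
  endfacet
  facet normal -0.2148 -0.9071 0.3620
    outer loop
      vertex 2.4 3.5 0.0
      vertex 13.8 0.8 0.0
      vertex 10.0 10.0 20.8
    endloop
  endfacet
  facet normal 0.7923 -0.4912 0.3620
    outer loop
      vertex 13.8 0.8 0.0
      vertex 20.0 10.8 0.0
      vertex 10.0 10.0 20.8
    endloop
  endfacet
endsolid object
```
; perimeter-only toolpath
G21 ; units = mm
G90 ; absolute positioning
G28 ; home
; layer 1
G0 Z2.6
G0 X18.8 Y10.7
G1 X12.0 Y18.5
G1 X2.6 Y14.5
G1 X3.4 Y4.3
G1 X13.3 Y2.0
G1 X18.8 Y10.7
; layer 2
G0 Z5.2
G0 X17.5 Y10.6
G1 X11.7 Y17.3
G1 X3.6 Y13.9
G1 X4.3 Y5.1
G1 X12.9 Y3.1
G1 X17.5 Y10.6
; layer 3
G0 Z7.8
G0 X16.2 Y10.5
G1 X11.4 Y16.1
G1 X4.7 Y13.2
G1 X5.2 Y5.9
G1 X12.4 Y4.2
G1 X16.2 Y10.5
; layer 4
G0 Z10.4
G0 X15.0 Y10.4
G1 X11.2 Y14.8
G1 X5.8 Y12.6
G1 X6.2 Y6.8
G1 X11.9 Y5.4
G1 X15.0 Y10.4
; layer 5
G0 Z13.0
G0 X13.8 Y10.3
G1 X10.9 Y13.6
G1 X6.8 Y11.9
G1 X7.2 Y7.6
G1 X11.4 Y6.5
G1 X13.8 Y10.3
; layer 6
G0 Z15.6
G0 X12.5 Y10.2
G1 X10.6 Y12.4
G1 X7.9 Y11.3
G1 X8.1 Y8.4
G1 X10.9 Y7.7
G1 X12.5 Y10.2
; layer 7
G0 Z18.2
G0 X11.2 Y10.1
G1 X10.3 Y11.2
G1 X8.9 Y10.7
G1 X9.0 Y9.2
G1 X10.5 Y8.8
G1 X11.2 Y10.1
M2 ; end

The solid is a regular 5-sided pyramid, base circumscribed radius ≈ 10 mm, apex at z ≈ 20.8 mm. Slicing at Δz = 2.6 mm — 8 equal slices spanning the solid's height, so layer i sits at z = i·h/8 — gives 7 non-empty perimeters. Each is a 5-segment closed polygon; G0 lifts to the layer z and rapids to the start vertex, then G1 traces the edges. The cross-section shrinks linearly with z (the slice at the apex is degenerate and omitted).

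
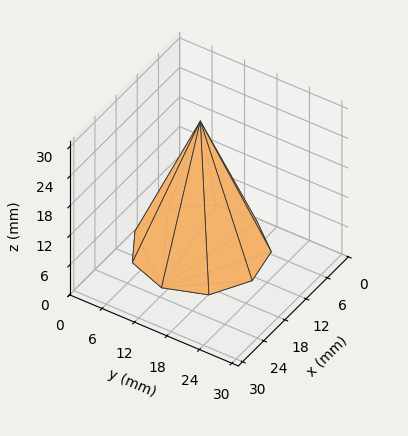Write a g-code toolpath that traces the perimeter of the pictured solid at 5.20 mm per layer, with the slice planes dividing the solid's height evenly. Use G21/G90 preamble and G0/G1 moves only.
Reading the render: the shape is a regular 9-sided pyramid, base circumscribed radius ≈ 11 mm, apex at z ≈ 26 mm (dimensions read to the nearest mm from the axis ticks). For the g-code, the solid's height is divided into equal slices at the stated Δz and each level perimeter traced with G1 moves after a G0 lift.

; perimeter-only toolpath
G21 ; units = mm
G90 ; absolute positioning
G28 ; home
; layer 1
G0 Z5.20
G0 X19.80 Y11.00
G1 X17.74 Y16.66
G1 X12.53 Y19.66
G1 X6.60 Y18.62
G1 X2.73 Y14.01
G1 X2.73 Y7.99
G1 X6.60 Y3.38
G1 X12.53 Y2.34
G1 X17.74 Y5.34
G1 X19.80 Y11.00
; layer 2
G0 Z10.40
G0 X17.60 Y11.00
G1 X16.06 Y15.24
G1 X12.15 Y17.50
G1 X7.70 Y16.72
G1 X4.80 Y13.26
G1 X4.80 Y8.74
G1 X7.70 Y5.28
G1 X12.15 Y4.50
G1 X16.06 Y6.76
G1 X17.60 Y11.00
; layer 3
G0 Z15.60
G0 X15.40 Y11.00
G1 X14.37 Y13.83
G1 X11.76 Y15.33
G1 X8.80 Y14.81
G1 X6.86 Y12.50
G1 X6.86 Y9.50
G1 X8.80 Y7.19
G1 X11.76 Y6.67
G1 X14.37 Y8.17
G1 X15.40 Y11.00
; layer 4
G0 Z20.80
G0 X13.20 Y11.00
G1 X12.69 Y12.41
G1 X11.38 Y13.17
G1 X9.90 Y12.91
G1 X8.93 Y11.75
G1 X8.93 Y10.25
G1 X9.90 Y9.09
G1 X11.38 Y8.83
G1 X12.69 Y9.59
G1 X13.20 Y11.00
M2 ; end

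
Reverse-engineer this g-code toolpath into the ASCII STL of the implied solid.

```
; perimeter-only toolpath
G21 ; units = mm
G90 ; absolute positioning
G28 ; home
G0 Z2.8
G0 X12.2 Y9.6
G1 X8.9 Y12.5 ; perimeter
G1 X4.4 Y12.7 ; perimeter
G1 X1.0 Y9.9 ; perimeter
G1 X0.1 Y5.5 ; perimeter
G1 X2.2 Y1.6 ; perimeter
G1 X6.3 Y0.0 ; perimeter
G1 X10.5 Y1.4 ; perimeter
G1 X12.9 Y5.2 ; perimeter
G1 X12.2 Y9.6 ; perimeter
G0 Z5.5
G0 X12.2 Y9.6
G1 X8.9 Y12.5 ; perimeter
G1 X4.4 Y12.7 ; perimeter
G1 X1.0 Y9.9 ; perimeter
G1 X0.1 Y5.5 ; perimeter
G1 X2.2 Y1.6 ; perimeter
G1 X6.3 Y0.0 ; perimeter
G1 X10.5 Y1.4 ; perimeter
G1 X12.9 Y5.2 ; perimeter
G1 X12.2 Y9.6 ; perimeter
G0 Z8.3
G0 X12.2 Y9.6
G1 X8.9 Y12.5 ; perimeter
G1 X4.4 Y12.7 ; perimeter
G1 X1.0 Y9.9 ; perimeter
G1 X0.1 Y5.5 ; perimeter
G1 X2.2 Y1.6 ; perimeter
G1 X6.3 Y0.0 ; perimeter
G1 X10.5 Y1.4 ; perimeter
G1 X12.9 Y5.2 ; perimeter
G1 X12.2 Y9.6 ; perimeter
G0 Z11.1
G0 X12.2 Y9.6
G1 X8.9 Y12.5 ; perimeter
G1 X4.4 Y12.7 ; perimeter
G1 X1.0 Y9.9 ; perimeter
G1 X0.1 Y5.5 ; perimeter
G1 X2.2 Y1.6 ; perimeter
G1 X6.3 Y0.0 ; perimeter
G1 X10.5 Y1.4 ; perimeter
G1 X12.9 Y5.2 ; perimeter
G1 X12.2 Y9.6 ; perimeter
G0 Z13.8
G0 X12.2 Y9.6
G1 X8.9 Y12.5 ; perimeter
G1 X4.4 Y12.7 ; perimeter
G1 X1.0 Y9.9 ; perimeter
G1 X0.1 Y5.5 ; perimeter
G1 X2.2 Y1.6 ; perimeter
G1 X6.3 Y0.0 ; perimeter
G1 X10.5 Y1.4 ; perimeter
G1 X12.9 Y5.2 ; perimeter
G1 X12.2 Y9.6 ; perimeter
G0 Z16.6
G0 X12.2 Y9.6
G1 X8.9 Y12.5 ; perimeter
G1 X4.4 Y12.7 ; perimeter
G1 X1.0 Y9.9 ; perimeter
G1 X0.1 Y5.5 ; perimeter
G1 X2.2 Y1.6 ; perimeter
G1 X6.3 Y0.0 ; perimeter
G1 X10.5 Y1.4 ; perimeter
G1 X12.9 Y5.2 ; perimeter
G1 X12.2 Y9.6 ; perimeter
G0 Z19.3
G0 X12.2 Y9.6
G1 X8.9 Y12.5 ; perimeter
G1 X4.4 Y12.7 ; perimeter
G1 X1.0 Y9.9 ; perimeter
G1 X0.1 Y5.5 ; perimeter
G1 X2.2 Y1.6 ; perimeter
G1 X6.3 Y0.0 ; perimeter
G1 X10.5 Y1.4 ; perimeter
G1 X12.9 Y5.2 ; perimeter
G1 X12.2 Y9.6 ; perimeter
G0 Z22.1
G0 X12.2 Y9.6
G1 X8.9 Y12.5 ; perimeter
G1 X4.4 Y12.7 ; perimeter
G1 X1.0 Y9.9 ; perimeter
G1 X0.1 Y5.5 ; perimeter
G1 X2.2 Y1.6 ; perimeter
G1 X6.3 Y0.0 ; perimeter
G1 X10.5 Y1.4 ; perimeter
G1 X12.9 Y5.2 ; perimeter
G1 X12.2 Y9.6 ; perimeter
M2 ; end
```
solid part
  facet normal 0.0000 0.0000 -1.0000
    outer loop
      vertex 4.4 12.7 0.0
      vertex 8.9 12.5 0.0
      vertex 12.2 9.6 0.0
    endloop
  endfacet
  facet normal 0.0000 0.0000 -1.0000
    outer loop
      vertex 1.0 9.9 0.0
      vertex 4.4 12.7 0.0
      vertex 12.2 9.6 0.0
    endloop
  endfacet
  facet normal 0.0000 0.0000 -1.0000
    outer loop
      vertex 0.1 5.5 0.0
      vertex 1.0 9.9 0.0
      vertex 12.2 9.6 0.0
    endloop
  endfacet
  facet normal 0.0000 0.0000 -1.0000
    outer loop
      vertex 2.2 1.6 0.0
      vertex 0.1 5.5 0.0
      vertex 12.2 9.6 0.0
    endloop
  endfacet
  facet normal 0.0000 0.0000 -1.0000
    outer loop
      vertex 6.3 0.0 0.0
      vertex 2.2 1.6 0.0
      vertex 12.2 9.6 0.0
    endloop
  endfacet
  facet normal 0.0000 0.0000 -1.0000
    outer loop
      vertex 10.5 1.4 0.0
      vertex 6.3 0.0 0.0
      vertex 12.2 9.6 0.0
    endloop
  endfacet
  facet normal 0.0000 0.0000 -1.0000
    outer loop
      vertex 12.9 5.2 0.0
      vertex 10.5 1.4 0.0
      vertex 12.2 9.6 0.0
    endloop
  endfacet
  facet normal 0.0000 0.0000 1.0000
    outer loop
      vertex 12.2 9.6 22.1
      vertex 8.9 12.5 22.1
      vertex 4.4 12.7 22.1
    endloop
  endfacet
  facet normal 0.0000 0.0000 1.0000
    outer loop
      vertex 12.2 9.6 22.1
      vertex 4.4 12.7 22.1
      vertex 1.0 9.9 22.1
    endloop
  endfacet
  facet normal 0.0000 0.0000 1.0000
    outer loop
      vertex 12.2 9.6 22.1
      vertex 1.0 9.9 22.1
      vertex 0.1 5.5 22.1
    endloop
  endfacet
  facet normal 0.0000 0.0000 1.0000
    outer loop
      vertex 12.2 9.6 22.1
      vertex 0.1 5.5 22.1
      vertex 2.2 1.6 22.1
    endloop
  endfacet
  facet normal 0.0000 0.0000 1.0000
    outer loop
      vertex 12.2 9.6 22.1
      vertex 2.2 1.6 22.1
      vertex 6.3 0.0 22.1
    endloop
  endfacet
  facet normal 0.0000 0.0000 1.0000
    outer loop
      vertex 12.2 9.6 22.1
      vertex 6.3 0.0 22.1
      vertex 10.5 1.4 22.1
    endloop
  endfacet
  facet normal 0.0000 0.0000 1.0000
    outer loop
      vertex 12.2 9.6 22.1
      vertex 10.5 1.4 22.1
      vertex 12.9 5.2 22.1
    endloop
  endfacet
  facet normal 0.6601 0.7512 0.0000
    outer loop
      vertex 12.2 9.6 0.0
      vertex 8.9 12.5 0.0
      vertex 8.9 12.5 22.1
    endloop
  endfacet
  facet normal 0.6601 0.7512 0.0000
    outer loop
      vertex 12.2 9.6 0.0
      vertex 8.9 12.5 22.1
      vertex 12.2 9.6 22.1
    endloop
  endfacet
  facet normal 0.0444 0.9990 0.0000
    outer loop
      vertex 8.9 12.5 0.0
      vertex 4.4 12.7 0.0
      vertex 4.4 12.7 22.1
    endloop
  endfacet
  facet normal 0.0444 0.9990 0.0000
    outer loop
      vertex 8.9 12.5 0.0
      vertex 4.4 12.7 22.1
      vertex 8.9 12.5 22.1
    endloop
  endfacet
  facet normal -0.6357 0.7719 0.0000
    outer loop
      vertex 4.4 12.7 0.0
      vertex 1.0 9.9 0.0
      vertex 1.0 9.9 22.1
    endloop
  endfacet
  facet normal -0.6357 0.7719 0.0000
    outer loop
      vertex 4.4 12.7 0.0
      vertex 1.0 9.9 22.1
      vertex 4.4 12.7 22.1
    endloop
  endfacet
  facet normal -0.9797 0.2004 0.0000
    outer loop
      vertex 1.0 9.9 0.0
      vertex 0.1 5.5 0.0
      vertex 0.1 5.5 22.1
    endloop
  endfacet
  facet normal -0.9797 0.2004 0.0000
    outer loop
      vertex 1.0 9.9 0.0
      vertex 0.1 5.5 22.1
      vertex 1.0 9.9 22.1
    endloop
  endfacet
  facet normal -0.8805 -0.4741 0.0000
    outer loop
      vertex 0.1 5.5 0.0
      vertex 2.2 1.6 0.0
      vertex 2.2 1.6 22.1
    endloop
  endfacet
  facet normal -0.8805 -0.4741 0.0000
    outer loop
      vertex 0.1 5.5 0.0
      vertex 2.2 1.6 22.1
      vertex 0.1 5.5 22.1
    endloop
  endfacet
  facet normal -0.3635 -0.9316 0.0000
    outer loop
      vertex 2.2 1.6 0.0
      vertex 6.3 0.0 0.0
      vertex 6.3 0.0 22.1
    endloop
  endfacet
  facet normal -0.3635 -0.9316 0.0000
    outer loop
      vertex 2.2 1.6 0.0
      vertex 6.3 0.0 22.1
      vertex 2.2 1.6 22.1
    endloop
  endfacet
  facet normal 0.3162 -0.9487 0.0000
    outer loop
      vertex 6.3 0.0 0.0
      vertex 10.5 1.4 0.0
      vertex 10.5 1.4 22.1
    endloop
  endfacet
  facet normal 0.3162 -0.9487 0.0000
    outer loop
      vertex 6.3 0.0 0.0
      vertex 10.5 1.4 22.1
      vertex 6.3 0.0 22.1
    endloop
  endfacet
  facet normal 0.8455 -0.5340 0.0000
    outer loop
      vertex 10.5 1.4 0.0
      vertex 12.9 5.2 0.0
      vertex 12.9 5.2 22.1
    endloop
  endfacet
  facet normal 0.8455 -0.5340 0.0000
    outer loop
      vertex 10.5 1.4 0.0
      vertex 12.9 5.2 22.1
      vertex 10.5 1.4 22.1
    endloop
  endfacet
  facet normal 0.9876 0.1571 0.0000
    outer loop
      vertex 12.9 5.2 0.0
      vertex 12.2 9.6 0.0
      vertex 12.2 9.6 22.1
    endloop
  endfacet
  facet normal 0.9876 0.1571 0.0000
    outer loop
      vertex 12.9 5.2 0.0
      vertex 12.2 9.6 22.1
      vertex 12.9 5.2 22.1
    endloop
  endfacet
endsolid part

The G0 Z moves step by Δz≈2.8 mm. Every layer's G1 loop is the same polygon, so the solid is a straight extrusion of it from z=0 to z≈22.1. Closing with flat bottom and top caps and triangulating gives 32 facets — a regular 9-sided prism (a cylinder approximated with 9 flat sides), circumscribed radius ≈ 6.5 mm, height ≈ 22.1 mm.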